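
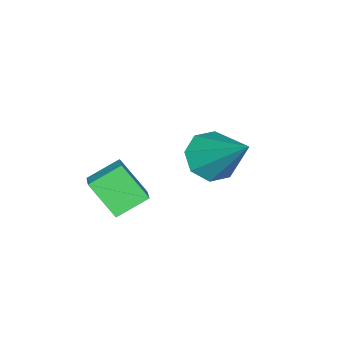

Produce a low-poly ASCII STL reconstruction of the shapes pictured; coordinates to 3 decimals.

solid 
facet normal -0.279 -0.672 -0.686
outer loop
vertex 1.412 1.68 -0.058
vertex 0.829 1.404 0.449
vertex 0.867 1.982 -0.132
endloop
endfacet
facet normal 0.479 0.754 -0.450
outer loop
vertex 1.412 1.68 -0.058
vertex 0.867 1.982 -0.132
vertex 1.431 2.856 1.931
endloop
endfacet
facet normal -0.278 -0.672 -0.687
outer loop
vertex 0.867 1.982 -0.132
vertex 0.829 1.404 0.449
vertex 0.299 1.945 0.134
endloop
endfacet
facet normal -0.215 0.919 -0.331
outer loop
vertex 0.867 1.982 -0.132
vertex 0.299 1.945 0.134
vertex 1.431 2.856 1.931
endloop
endfacet
facet normal -0.279 -0.673 -0.685
outer loop
vertex 0.299 1.945 0.134
vertex 0.829 1.404 0.449
vertex 0.042 1.592 0.585
endloop
endfacet
facet normal -0.727 0.677 0.115
outer loop
vertex 0.299 1.945 0.134
vertex 0.042 1.592 0.585
vertex 1.431 2.856 1.931
endloop
endfacet
facet normal -0.279 -0.672 -0.686
outer loop
vertex 0.042 1.592 0.585
vertex 0.829 1.404 0.449
vertex 0.246 1.129 0.955
endloop
endfacet
facet normal -0.760 0.167 0.628
outer loop
vertex 0.042 1.592 0.585
vertex 0.246 1.129 0.955
vertex 1.431 2.856 1.931
endloop
endfacet
facet normal -0.278 -0.673 -0.686
outer loop
vertex 0.246 1.129 0.955
vertex 0.829 1.404 0.449
vertex 0.792 0.827 1.03
endloop
endfacet
facet normal -0.295 -0.309 0.904
outer loop
vertex 0.246 1.129 0.955
vertex 0.792 0.827 1.03
vertex 1.431 2.856 1.931
endloop
endfacet
facet normal -0.279 -0.672 -0.686
outer loop
vertex 0.792 0.827 1.03
vertex 0.829 1.404 0.449
vertex 1.359 0.863 0.764
endloop
endfacet
facet normal 0.398 -0.474 0.785
outer loop
vertex 0.792 0.827 1.03
vertex 1.359 0.863 0.764
vertex 1.431 2.856 1.931
endloop
endfacet
facet normal -0.278 -0.672 -0.686
outer loop
vertex 1.359 0.863 0.764
vertex 0.829 1.404 0.449
vertex 1.616 1.217 0.313
endloop
endfacet
facet normal 0.912 -0.231 0.338
outer loop
vertex 1.359 0.863 0.764
vertex 1.616 1.217 0.313
vertex 1.431 2.856 1.931
endloop
endfacet
facet normal -0.278 -0.672 -0.686
outer loop
vertex 1.616 1.217 0.313
vertex 0.829 1.404 0.449
vertex 1.412 1.68 -0.058
endloop
endfacet
facet normal 0.945 0.278 -0.173
outer loop
vertex 1.616 1.217 0.313
vertex 1.412 1.68 -0.058
vertex 1.431 2.856 1.931
endloop
endfacet
facet normal -0.704 -0.545 -0.456
outer loop
vertex 3.817 -0.576 0.829
vertex 3.085 -0.034 1.311
vertex 3.798 0.247 -0.125
endloop
endfacet
facet normal 0.710 -0.526 -0.468
outer loop
vertex 4.375 0.694 0.249
vertex 3.817 -0.576 0.829
vertex 3.798 0.247 -0.125
endloop
endfacet
facet normal -0.704 -0.545 -0.456
outer loop
vertex 3.798 0.247 -0.125
vertex 3.085 -0.034 1.311
vertex 3.066 0.789 0.357
endloop
endfacet
facet normal -0.015 0.653 -0.757
outer loop
vertex 3.066 0.789 0.357
vertex 4.375 0.694 0.249
vertex 3.798 0.247 -0.125
endloop
endfacet
facet normal 0.015 -0.653 0.757
outer loop
vertex 3.817 -0.576 0.829
vertex 3.662 0.413 1.685
vertex 3.085 -0.034 1.311
endloop
endfacet
facet normal 0.710 -0.526 -0.468
outer loop
vertex 4.394 -0.129 1.203
vertex 3.817 -0.576 0.829
vertex 4.375 0.694 0.249
endloop
endfacet
facet normal 0.015 -0.653 0.757
outer loop
vertex 4.394 -0.129 1.203
vertex 3.662 0.413 1.685
vertex 3.817 -0.576 0.829
endloop
endfacet
facet normal -0.710 0.526 0.468
outer loop
vertex 3.085 -0.034 1.311
vertex 3.662 0.413 1.685
vertex 3.066 0.789 0.357
endloop
endfacet
facet normal -0.015 0.653 -0.757
outer loop
vertex 3.643 1.236 0.731
vertex 4.375 0.694 0.249
vertex 3.066 0.789 0.357
endloop
endfacet
facet normal -0.710 0.526 0.468
outer loop
vertex 3.066 0.789 0.357
vertex 3.662 0.413 1.685
vertex 3.643 1.236 0.731
endloop
endfacet
facet normal 0.704 0.545 0.456
outer loop
vertex 3.643 1.236 0.731
vertex 4.394 -0.129 1.203
vertex 4.375 0.694 0.249
endloop
endfacet
facet normal 0.704 0.545 0.456
outer loop
vertex 3.662 0.413 1.685
vertex 4.394 -0.129 1.203
vertex 3.643 1.236 0.731
endloop
endfacet

endsolid


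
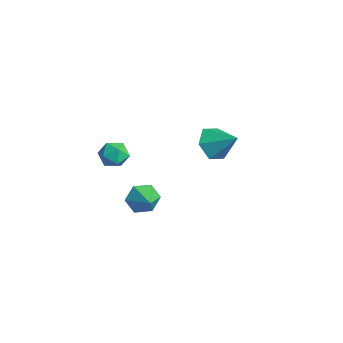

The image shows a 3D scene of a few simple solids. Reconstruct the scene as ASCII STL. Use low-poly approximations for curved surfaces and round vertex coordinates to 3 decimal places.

solid 
facet normal -0.651 0.303 0.696
outer loop
vertex -3.984 -1.293 1.075
vertex -4.589 -1.679 0.677
vertex -4.158 -2.074 1.252
endloop
endfacet
facet normal 0.001 0.221 0.975
outer loop
vertex -3.984 -1.293 1.075
vertex -4.158 -2.074 1.252
vertex -3.377 -1.831 1.196
endloop
endfacet
facet normal 0.449 0.646 0.617
outer loop
vertex -3.984 -1.293 1.075
vertex -3.377 -1.831 1.196
vertex -3.325 -1.285 0.587
endloop
endfacet
facet normal 0.074 0.990 0.117
outer loop
vertex -3.984 -1.293 1.075
vertex -3.325 -1.285 0.587
vertex -4.074 -1.191 0.266
endloop
endfacet
facet normal -0.606 0.778 0.166
outer loop
vertex -3.984 -1.293 1.075
vertex -4.074 -1.191 0.266
vertex -4.589 -1.679 0.677
endloop
endfacet
facet normal 0.203 -0.454 0.868
outer loop
vertex -3.377 -1.831 1.196
vertex -4.158 -2.074 1.252
vertex -3.606 -2.549 0.874
endloop
endfacet
facet normal -0.850 -0.323 0.416
outer loop
vertex -4.158 -2.074 1.252
vertex -4.589 -1.679 0.677
vertex -4.355 -2.455 0.553
endloop
endfacet
facet normal -0.777 0.447 -0.443
outer loop
vertex -4.589 -1.679 0.677
vertex -4.074 -1.191 0.266
vertex -4.303 -1.909 -0.056
endloop
endfacet
facet normal 0.323 0.790 -0.521
outer loop
vertex -4.074 -1.191 0.266
vertex -3.325 -1.285 0.587
vertex -3.522 -1.666 -0.112
endloop
endfacet
facet normal 0.928 0.234 0.289
outer loop
vertex -3.325 -1.285 0.587
vertex -3.377 -1.831 1.196
vertex -3.091 -2.061 0.463
endloop
endfacet
facet normal -0.074 -0.990 -0.117
outer loop
vertex -3.696 -2.447 0.065
vertex -3.606 -2.549 0.874
vertex -4.355 -2.455 0.553
endloop
endfacet
facet normal -0.449 -0.646 -0.617
outer loop
vertex -3.696 -2.447 0.065
vertex -4.355 -2.455 0.553
vertex -4.303 -1.909 -0.056
endloop
endfacet
facet normal -0.001 -0.221 -0.975
outer loop
vertex -3.696 -2.447 0.065
vertex -4.303 -1.909 -0.056
vertex -3.522 -1.666 -0.112
endloop
endfacet
facet normal 0.651 -0.303 -0.696
outer loop
vertex -3.696 -2.447 0.065
vertex -3.522 -1.666 -0.112
vertex -3.091 -2.061 0.463
endloop
endfacet
facet normal 0.606 -0.778 -0.166
outer loop
vertex -3.696 -2.447 0.065
vertex -3.091 -2.061 0.463
vertex -3.606 -2.549 0.874
endloop
endfacet
facet normal -0.323 -0.790 0.521
outer loop
vertex -4.355 -2.455 0.553
vertex -3.606 -2.549 0.874
vertex -4.158 -2.074 1.252
endloop
endfacet
facet normal -0.928 -0.234 -0.289
outer loop
vertex -4.303 -1.909 -0.056
vertex -4.355 -2.455 0.553
vertex -4.589 -1.679 0.677
endloop
endfacet
facet normal -0.203 0.454 -0.868
outer loop
vertex -3.522 -1.666 -0.112
vertex -4.303 -1.909 -0.056
vertex -4.074 -1.191 0.266
endloop
endfacet
facet normal 0.850 0.323 -0.416
outer loop
vertex -3.091 -2.061 0.463
vertex -3.522 -1.666 -0.112
vertex -3.325 -1.285 0.587
endloop
endfacet
facet normal 0.777 -0.447 0.443
outer loop
vertex -3.606 -2.549 0.874
vertex -3.091 -2.061 0.463
vertex -3.377 -1.831 1.196
endloop
endfacet
facet normal -0.715 -0.409 -0.568
outer loop
vertex -2.19 3.165 -0.489
vertex -2.698 2.875 0.359
vertex -2.887 3.795 -0.065
endloop
endfacet
facet normal 0.506 0.791 -0.344
outer loop
vertex -2.19 3.165 -0.489
vertex -2.887 3.795 -0.065
vertex -1.562 3.525 1.261
endloop
endfacet
facet normal -0.715 -0.409 -0.568
outer loop
vertex -2.887 3.795 -0.065
vertex -2.698 2.875 0.359
vertex -3.395 3.505 0.783
endloop
endfacet
facet normal -0.083 0.957 0.278
outer loop
vertex -2.887 3.795 -0.065
vertex -3.395 3.505 0.783
vertex -1.562 3.525 1.261
endloop
endfacet
facet normal -0.715 -0.409 -0.568
outer loop
vertex -3.395 3.505 0.783
vertex -2.698 2.875 0.359
vertex -3.206 2.585 1.207
endloop
endfacet
facet normal -0.239 0.366 0.900
outer loop
vertex -3.395 3.505 0.783
vertex -3.206 2.585 1.207
vertex -1.562 3.525 1.261
endloop
endfacet
facet normal -0.715 -0.408 -0.568
outer loop
vertex -3.206 2.585 1.207
vertex -2.698 2.875 0.359
vertex -2.51 1.956 0.783
endloop
endfacet
facet normal 0.194 -0.391 0.899
outer loop
vertex -3.206 2.585 1.207
vertex -2.51 1.956 0.783
vertex -1.562 3.525 1.261
endloop
endfacet
facet normal -0.715 -0.408 -0.568
outer loop
vertex -2.51 1.956 0.783
vertex -2.698 2.875 0.359
vertex -2.002 2.246 -0.065
endloop
endfacet
facet normal 0.782 -0.557 0.278
outer loop
vertex -2.51 1.956 0.783
vertex -2.002 2.246 -0.065
vertex -1.562 3.525 1.261
endloop
endfacet
facet normal -0.715 -0.408 -0.568
outer loop
vertex -2.002 2.246 -0.065
vertex -2.698 2.875 0.359
vertex -2.19 3.165 -0.489
endloop
endfacet
facet normal 0.938 0.033 -0.344
outer loop
vertex -2.002 2.246 -0.065
vertex -2.19 3.165 -0.489
vertex -1.562 3.525 1.261
endloop
endfacet
facet normal -0.901 0.144 -0.409
outer loop
vertex 1.787 -2.847 0.829
vertex 1.427 -3.127 1.523
vertex 1.595 -2.318 1.438
endloop
endfacet
facet normal 0.786 0.567 -0.245
outer loop
vertex 1.787 -2.847 0.829
vertex 1.595 -2.318 1.438
vertex 2.473 -3.293 1.997
endloop
endfacet
facet normal -0.901 0.144 -0.409
outer loop
vertex 1.595 -2.318 1.438
vertex 1.427 -3.127 1.523
vertex 1.235 -2.597 2.132
endloop
endfacet
facet normal 0.460 0.716 0.526
outer loop
vertex 1.595 -2.318 1.438
vertex 1.235 -2.597 2.132
vertex 2.473 -3.293 1.997
endloop
endfacet
facet normal -0.901 0.143 -0.409
outer loop
vertex 1.235 -2.597 2.132
vertex 1.427 -3.127 1.523
vertex 1.068 -3.406 2.217
endloop
endfacet
facet normal 0.149 0.073 0.986
outer loop
vertex 1.235 -2.597 2.132
vertex 1.068 -3.406 2.217
vertex 2.473 -3.293 1.997
endloop
endfacet
facet normal -0.901 0.144 -0.408
outer loop
vertex 1.068 -3.406 2.217
vertex 1.427 -3.127 1.523
vertex 1.26 -3.935 1.607
endloop
endfacet
facet normal 0.164 -0.719 0.675
outer loop
vertex 1.068 -3.406 2.217
vertex 1.26 -3.935 1.607
vertex 2.473 -3.293 1.997
endloop
endfacet
facet normal -0.901 0.144 -0.410
outer loop
vertex 1.26 -3.935 1.607
vertex 1.427 -3.127 1.523
vertex 1.62 -3.656 0.913
endloop
endfacet
facet normal 0.489 -0.867 -0.095
outer loop
vertex 1.26 -3.935 1.607
vertex 1.62 -3.656 0.913
vertex 2.473 -3.293 1.997
endloop
endfacet
facet normal -0.901 0.143 -0.409
outer loop
vertex 1.62 -3.656 0.913
vertex 1.427 -3.127 1.523
vertex 1.787 -2.847 0.829
endloop
endfacet
facet normal 0.801 -0.223 -0.556
outer loop
vertex 1.62 -3.656 0.913
vertex 1.787 -2.847 0.829
vertex 2.473 -3.293 1.997
endloop
endfacet

endsolid


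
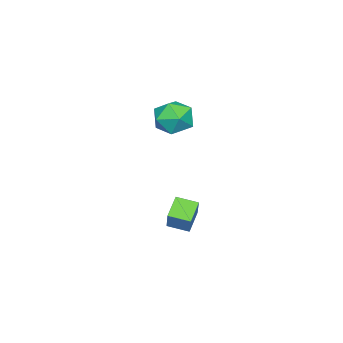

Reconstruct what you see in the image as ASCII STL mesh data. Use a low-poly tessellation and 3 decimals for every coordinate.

solid 
facet normal -0.813 -0.086 0.575
outer loop
vertex 1.694 -2.783 -0.163
vertex 1.45 -1.856 -0.369
vertex 0.931 -3.237 -1.31
endloop
endfacet
facet normal 0.248 -0.946 0.209
outer loop
vertex 1.81 -3.144 -1.931
vertex 1.694 -2.783 -0.163
vertex 0.931 -3.237 -1.31
endloop
endfacet
facet normal -0.814 -0.086 0.575
outer loop
vertex 0.931 -3.237 -1.31
vertex 1.45 -1.856 -0.369
vertex 0.688 -2.311 -1.515
endloop
endfacet
facet normal -0.526 -0.313 -0.791
outer loop
vertex 0.688 -2.311 -1.515
vertex 1.81 -3.144 -1.931
vertex 0.931 -3.237 -1.31
endloop
endfacet
facet normal 0.525 0.314 0.791
outer loop
vertex 1.694 -2.783 -0.163
vertex 2.329 -1.763 -0.99
vertex 1.45 -1.856 -0.369
endloop
endfacet
facet normal 0.250 -0.945 0.209
outer loop
vertex 2.572 -2.689 -0.785
vertex 1.694 -2.783 -0.163
vertex 1.81 -3.144 -1.931
endloop
endfacet
facet normal 0.526 0.313 0.790
outer loop
vertex 2.572 -2.689 -0.785
vertex 2.329 -1.763 -0.99
vertex 1.694 -2.783 -0.163
endloop
endfacet
facet normal -0.249 0.946 -0.210
outer loop
vertex 1.45 -1.856 -0.369
vertex 2.329 -1.763 -0.99
vertex 0.688 -2.311 -1.515
endloop
endfacet
facet normal -0.526 -0.314 -0.790
outer loop
vertex 1.566 -2.217 -2.137
vertex 1.81 -3.144 -1.931
vertex 0.688 -2.311 -1.515
endloop
endfacet
facet normal -0.249 0.946 -0.209
outer loop
vertex 0.688 -2.311 -1.515
vertex 2.329 -1.763 -0.99
vertex 1.566 -2.217 -2.137
endloop
endfacet
facet normal 0.813 0.086 -0.575
outer loop
vertex 1.566 -2.217 -2.137
vertex 2.572 -2.689 -0.785
vertex 1.81 -3.144 -1.931
endloop
endfacet
facet normal 0.813 0.086 -0.575
outer loop
vertex 2.329 -1.763 -0.99
vertex 2.572 -2.689 -0.785
vertex 1.566 -2.217 -2.137
endloop
endfacet
facet normal 0.120 0.953 0.279
outer loop
vertex 0.594 -2.577 3.452
vertex 0.307 -2.806 4.358
vertex 1.254 -2.855 4.119
endloop
endfacet
facet normal 0.575 0.781 -0.243
outer loop
vertex 0.594 -2.577 3.452
vertex 1.254 -2.855 4.119
vertex 1.316 -3.186 3.201
endloop
endfacet
facet normal 0.194 0.561 -0.805
outer loop
vertex 0.594 -2.577 3.452
vertex 1.316 -3.186 3.201
vertex 0.408 -3.343 2.873
endloop
endfacet
facet normal -0.498 0.597 -0.629
outer loop
vertex 0.594 -2.577 3.452
vertex 0.408 -3.343 2.873
vertex -0.215 -3.108 3.589
endloop
endfacet
facet normal -0.544 0.838 0.040
outer loop
vertex 0.594 -2.577 3.452
vertex -0.215 -3.108 3.589
vertex 0.307 -2.806 4.358
endloop
endfacet
facet normal 0.972 0.233 -0.018
outer loop
vertex 1.316 -3.186 3.201
vertex 1.254 -2.855 4.119
vertex 1.475 -3.792 3.951
endloop
endfacet
facet normal 0.235 0.511 0.827
outer loop
vertex 1.254 -2.855 4.119
vertex 0.307 -2.806 4.358
vertex 0.852 -3.557 4.667
endloop
endfacet
facet normal -0.837 0.325 0.440
outer loop
vertex 0.307 -2.806 4.358
vertex -0.215 -3.108 3.589
vertex -0.056 -3.714 4.339
endloop
endfacet
facet normal -0.763 -0.065 -0.643
outer loop
vertex -0.215 -3.108 3.589
vertex 0.408 -3.343 2.873
vertex 0.006 -4.045 3.421
endloop
endfacet
facet normal 0.356 -0.123 -0.926
outer loop
vertex 0.408 -3.343 2.873
vertex 1.316 -3.186 3.201
vertex 0.953 -4.094 3.182
endloop
endfacet
facet normal 0.498 -0.597 0.629
outer loop
vertex 0.666 -4.323 4.088
vertex 1.475 -3.792 3.951
vertex 0.852 -3.557 4.667
endloop
endfacet
facet normal -0.194 -0.561 0.805
outer loop
vertex 0.666 -4.323 4.088
vertex 0.852 -3.557 4.667
vertex -0.056 -3.714 4.339
endloop
endfacet
facet normal -0.575 -0.781 0.243
outer loop
vertex 0.666 -4.323 4.088
vertex -0.056 -3.714 4.339
vertex 0.006 -4.045 3.421
endloop
endfacet
facet normal -0.120 -0.953 -0.279
outer loop
vertex 0.666 -4.323 4.088
vertex 0.006 -4.045 3.421
vertex 0.953 -4.094 3.182
endloop
endfacet
facet normal 0.544 -0.838 -0.040
outer loop
vertex 0.666 -4.323 4.088
vertex 0.953 -4.094 3.182
vertex 1.475 -3.792 3.951
endloop
endfacet
facet normal 0.763 0.065 0.643
outer loop
vertex 0.852 -3.557 4.667
vertex 1.475 -3.792 3.951
vertex 1.254 -2.855 4.119
endloop
endfacet
facet normal -0.356 0.123 0.926
outer loop
vertex -0.056 -3.714 4.339
vertex 0.852 -3.557 4.667
vertex 0.307 -2.806 4.358
endloop
endfacet
facet normal -0.972 -0.233 0.018
outer loop
vertex 0.006 -4.045 3.421
vertex -0.056 -3.714 4.339
vertex -0.215 -3.108 3.589
endloop
endfacet
facet normal -0.235 -0.511 -0.827
outer loop
vertex 0.953 -4.094 3.182
vertex 0.006 -4.045 3.421
vertex 0.408 -3.343 2.873
endloop
endfacet
facet normal 0.837 -0.325 -0.440
outer loop
vertex 1.475 -3.792 3.951
vertex 0.953 -4.094 3.182
vertex 1.316 -3.186 3.201
endloop
endfacet

endsolid


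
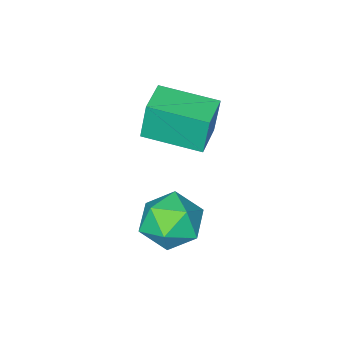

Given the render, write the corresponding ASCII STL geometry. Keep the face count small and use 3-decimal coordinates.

solid 
facet normal -0.587 0.800 -0.123
outer loop
vertex 0.522 -1.933 3.843
vertex 1.502 -1.207 3.884
vertex 0.666 -2.046 2.415
endloop
endfacet
facet normal -0.803 -0.595 -0.034
outer loop
vertex 1.818 -3.613 2.656
vertex 0.522 -1.933 3.843
vertex 0.666 -2.046 2.415
endloop
endfacet
facet normal -0.587 0.800 -0.123
outer loop
vertex 0.666 -2.046 2.415
vertex 1.502 -1.207 3.884
vertex 1.646 -1.32 2.456
endloop
endfacet
facet normal 0.100 -0.079 -0.992
outer loop
vertex 1.646 -1.32 2.456
vertex 1.818 -3.613 2.656
vertex 0.666 -2.046 2.415
endloop
endfacet
facet normal -0.100 0.079 0.992
outer loop
vertex 0.522 -1.933 3.843
vertex 2.654 -2.774 4.125
vertex 1.502 -1.207 3.884
endloop
endfacet
facet normal -0.803 -0.595 -0.034
outer loop
vertex 1.674 -3.5 4.084
vertex 0.522 -1.933 3.843
vertex 1.818 -3.613 2.656
endloop
endfacet
facet normal -0.100 0.079 0.992
outer loop
vertex 1.674 -3.5 4.084
vertex 2.654 -2.774 4.125
vertex 0.522 -1.933 3.843
endloop
endfacet
facet normal 0.803 0.595 0.034
outer loop
vertex 1.502 -1.207 3.884
vertex 2.654 -2.774 4.125
vertex 1.646 -1.32 2.456
endloop
endfacet
facet normal 0.100 -0.079 -0.992
outer loop
vertex 2.798 -2.887 2.697
vertex 1.818 -3.613 2.656
vertex 1.646 -1.32 2.456
endloop
endfacet
facet normal 0.803 0.595 0.034
outer loop
vertex 1.646 -1.32 2.456
vertex 2.654 -2.774 4.125
vertex 2.798 -2.887 2.697
endloop
endfacet
facet normal 0.587 -0.800 0.123
outer loop
vertex 2.798 -2.887 2.697
vertex 1.674 -3.5 4.084
vertex 1.818 -3.613 2.656
endloop
endfacet
facet normal 0.587 -0.800 0.123
outer loop
vertex 2.654 -2.774 4.125
vertex 1.674 -3.5 4.084
vertex 2.798 -2.887 2.697
endloop
endfacet
facet normal -0.527 0.772 0.355
outer loop
vertex 2.74 -0.162 -0.2
vertex 1.969 -0.852 0.155
vertex 2.804 -0.582 0.807
endloop
endfacet
facet normal 0.173 0.913 0.370
outer loop
vertex 2.74 -0.162 -0.2
vertex 2.804 -0.582 0.807
vertex 3.703 -0.502 0.19
endloop
endfacet
facet normal 0.422 0.857 -0.296
outer loop
vertex 2.74 -0.162 -0.2
vertex 3.703 -0.502 0.19
vertex 3.424 -0.722 -0.844
endloop
endfacet
facet normal -0.122 0.681 -0.722
outer loop
vertex 2.74 -0.162 -0.2
vertex 3.424 -0.722 -0.844
vertex 2.352 -0.938 -0.866
endloop
endfacet
facet normal -0.709 0.628 -0.319
outer loop
vertex 2.74 -0.162 -0.2
vertex 2.352 -0.938 -0.866
vertex 1.969 -0.852 0.155
endloop
endfacet
facet normal 0.490 0.413 0.768
outer loop
vertex 3.703 -0.502 0.19
vertex 2.804 -0.582 0.807
vertex 3.528 -1.402 0.786
endloop
endfacet
facet normal -0.641 0.184 0.745
outer loop
vertex 2.804 -0.582 0.807
vertex 1.969 -0.852 0.155
vertex 2.456 -1.618 0.764
endloop
endfacet
facet normal -0.937 -0.048 -0.347
outer loop
vertex 1.969 -0.852 0.155
vertex 2.352 -0.938 -0.866
vertex 2.177 -1.838 -0.27
endloop
endfacet
facet normal 0.013 0.037 -0.999
outer loop
vertex 2.352 -0.938 -0.866
vertex 3.424 -0.722 -0.844
vertex 3.076 -1.758 -0.887
endloop
endfacet
facet normal 0.894 0.322 -0.310
outer loop
vertex 3.424 -0.722 -0.844
vertex 3.703 -0.502 0.19
vertex 3.911 -1.488 -0.235
endloop
endfacet
facet normal 0.122 -0.681 0.722
outer loop
vertex 3.14 -2.178 0.12
vertex 3.528 -1.402 0.786
vertex 2.456 -1.618 0.764
endloop
endfacet
facet normal -0.422 -0.857 0.296
outer loop
vertex 3.14 -2.178 0.12
vertex 2.456 -1.618 0.764
vertex 2.177 -1.838 -0.27
endloop
endfacet
facet normal -0.173 -0.913 -0.370
outer loop
vertex 3.14 -2.178 0.12
vertex 2.177 -1.838 -0.27
vertex 3.076 -1.758 -0.887
endloop
endfacet
facet normal 0.527 -0.772 -0.355
outer loop
vertex 3.14 -2.178 0.12
vertex 3.076 -1.758 -0.887
vertex 3.911 -1.488 -0.235
endloop
endfacet
facet normal 0.709 -0.628 0.319
outer loop
vertex 3.14 -2.178 0.12
vertex 3.911 -1.488 -0.235
vertex 3.528 -1.402 0.786
endloop
endfacet
facet normal -0.013 -0.037 0.999
outer loop
vertex 2.456 -1.618 0.764
vertex 3.528 -1.402 0.786
vertex 2.804 -0.582 0.807
endloop
endfacet
facet normal -0.894 -0.322 0.310
outer loop
vertex 2.177 -1.838 -0.27
vertex 2.456 -1.618 0.764
vertex 1.969 -0.852 0.155
endloop
endfacet
facet normal -0.490 -0.413 -0.768
outer loop
vertex 3.076 -1.758 -0.887
vertex 2.177 -1.838 -0.27
vertex 2.352 -0.938 -0.866
endloop
endfacet
facet normal 0.641 -0.184 -0.745
outer loop
vertex 3.911 -1.488 -0.235
vertex 3.076 -1.758 -0.887
vertex 3.424 -0.722 -0.844
endloop
endfacet
facet normal 0.937 0.048 0.347
outer loop
vertex 3.528 -1.402 0.786
vertex 3.911 -1.488 -0.235
vertex 3.703 -0.502 0.19
endloop
endfacet

endsolid


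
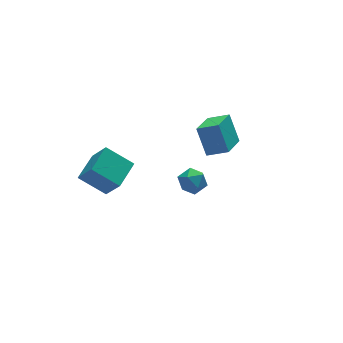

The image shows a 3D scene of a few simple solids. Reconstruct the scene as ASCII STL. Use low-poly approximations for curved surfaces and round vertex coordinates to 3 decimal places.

solid 
facet normal -0.233 0.913 0.334
outer loop
vertex -0.604 -2.072 3.666
vertex -1.283 -2.38 4.034
vertex -0.564 -2.348 4.449
endloop
endfacet
facet normal 0.473 0.838 0.271
outer loop
vertex -0.604 -2.072 3.666
vertex -0.564 -2.348 4.449
vertex 0.049 -2.521 3.915
endloop
endfacet
facet normal 0.618 0.672 -0.408
outer loop
vertex -0.604 -2.072 3.666
vertex 0.049 -2.521 3.915
vertex -0.292 -2.66 3.17
endloop
endfacet
facet normal -0.001 0.645 -0.765
outer loop
vertex -0.604 -2.072 3.666
vertex -0.292 -2.66 3.17
vertex -1.114 -2.573 3.244
endloop
endfacet
facet normal -0.526 0.793 -0.306
outer loop
vertex -0.604 -2.072 3.666
vertex -1.114 -2.573 3.244
vertex -1.283 -2.38 4.034
endloop
endfacet
facet normal 0.674 0.288 0.680
outer loop
vertex 0.049 -2.521 3.915
vertex -0.564 -2.348 4.449
vertex -0.226 -3.107 4.436
endloop
endfacet
facet normal -0.470 0.409 0.782
outer loop
vertex -0.564 -2.348 4.449
vertex -1.283 -2.38 4.034
vertex -1.048 -3.02 4.51
endloop
endfacet
facet normal -0.943 0.216 -0.254
outer loop
vertex -1.283 -2.38 4.034
vertex -1.114 -2.573 3.244
vertex -1.389 -3.159 3.765
endloop
endfacet
facet normal -0.092 -0.024 -0.995
outer loop
vertex -1.114 -2.573 3.244
vertex -0.292 -2.66 3.17
vertex -0.776 -3.332 3.231
endloop
endfacet
facet normal 0.908 0.021 -0.419
outer loop
vertex -0.292 -2.66 3.17
vertex 0.049 -2.521 3.915
vertex -0.057 -3.3 3.646
endloop
endfacet
facet normal 0.001 -0.645 0.765
outer loop
vertex -0.736 -3.608 4.014
vertex -0.226 -3.107 4.436
vertex -1.048 -3.02 4.51
endloop
endfacet
facet normal -0.618 -0.672 0.408
outer loop
vertex -0.736 -3.608 4.014
vertex -1.048 -3.02 4.51
vertex -1.389 -3.159 3.765
endloop
endfacet
facet normal -0.473 -0.838 -0.271
outer loop
vertex -0.736 -3.608 4.014
vertex -1.389 -3.159 3.765
vertex -0.776 -3.332 3.231
endloop
endfacet
facet normal 0.233 -0.913 -0.334
outer loop
vertex -0.736 -3.608 4.014
vertex -0.776 -3.332 3.231
vertex -0.057 -3.3 3.646
endloop
endfacet
facet normal 0.526 -0.793 0.306
outer loop
vertex -0.736 -3.608 4.014
vertex -0.057 -3.3 3.646
vertex -0.226 -3.107 4.436
endloop
endfacet
facet normal 0.092 0.024 0.995
outer loop
vertex -1.048 -3.02 4.51
vertex -0.226 -3.107 4.436
vertex -0.564 -2.348 4.449
endloop
endfacet
facet normal -0.908 -0.021 0.419
outer loop
vertex -1.389 -3.159 3.765
vertex -1.048 -3.02 4.51
vertex -1.283 -2.38 4.034
endloop
endfacet
facet normal -0.674 -0.288 -0.680
outer loop
vertex -0.776 -3.332 3.231
vertex -1.389 -3.159 3.765
vertex -1.114 -2.573 3.244
endloop
endfacet
facet normal 0.470 -0.409 -0.782
outer loop
vertex -0.057 -3.3 3.646
vertex -0.776 -3.332 3.231
vertex -0.292 -2.66 3.17
endloop
endfacet
facet normal 0.943 -0.216 0.254
outer loop
vertex -0.226 -3.107 4.436
vertex -0.057 -3.3 3.646
vertex 0.049 -2.521 3.915
endloop
endfacet
facet normal -0.750 -0.626 -0.214
outer loop
vertex -4.028 2.337 1.413
vertex -4.422 3.325 -0.101
vertex -2.875 1.292 0.432
endloop
endfacet
facet normal 0.213 -0.534 0.819
outer loop
vertex -1.578 2.375 0.801
vertex -4.028 2.337 1.413
vertex -2.875 1.292 0.432
endloop
endfacet
facet normal -0.750 -0.626 -0.213
outer loop
vertex -2.875 1.292 0.432
vertex -4.422 3.325 -0.101
vertex -3.269 2.279 -1.082
endloop
endfacet
facet normal 0.626 -0.568 -0.534
outer loop
vertex -3.269 2.279 -1.082
vertex -1.578 2.375 0.801
vertex -2.875 1.292 0.432
endloop
endfacet
facet normal -0.626 0.568 0.534
outer loop
vertex -4.028 2.337 1.413
vertex -3.125 4.408 0.268
vertex -4.422 3.325 -0.101
endloop
endfacet
facet normal 0.213 -0.533 0.819
outer loop
vertex -2.731 3.421 1.782
vertex -4.028 2.337 1.413
vertex -1.578 2.375 0.801
endloop
endfacet
facet normal -0.627 0.568 0.533
outer loop
vertex -2.731 3.421 1.782
vertex -3.125 4.408 0.268
vertex -4.028 2.337 1.413
endloop
endfacet
facet normal -0.213 0.533 -0.819
outer loop
vertex -4.422 3.325 -0.101
vertex -3.125 4.408 0.268
vertex -3.269 2.279 -1.082
endloop
endfacet
facet normal 0.627 -0.568 -0.534
outer loop
vertex -1.972 3.363 -0.713
vertex -1.578 2.375 0.801
vertex -3.269 2.279 -1.082
endloop
endfacet
facet normal -0.213 0.533 -0.819
outer loop
vertex -3.269 2.279 -1.082
vertex -3.125 4.408 0.268
vertex -1.972 3.363 -0.713
endloop
endfacet
facet normal 0.750 0.626 0.214
outer loop
vertex -1.972 3.363 -0.713
vertex -2.731 3.421 1.782
vertex -1.578 2.375 0.801
endloop
endfacet
facet normal 0.750 0.627 0.213
outer loop
vertex -3.125 4.408 0.268
vertex -2.731 3.421 1.782
vertex -1.972 3.363 -0.713
endloop
endfacet
facet normal -0.657 -0.654 0.376
outer loop
vertex 2.895 1.453 3.126
vertex 1.926 2.126 2.603
vertex 3.019 0.466 1.626
endloop
endfacet
facet normal 0.751 -0.522 0.405
outer loop
vertex 4.294 1.734 0.897
vertex 2.895 1.453 3.126
vertex 3.019 0.466 1.626
endloop
endfacet
facet normal -0.657 -0.654 0.375
outer loop
vertex 3.019 0.466 1.626
vertex 1.926 2.126 2.603
vertex 2.051 1.139 1.103
endloop
endfacet
facet normal 0.069 -0.548 -0.833
outer loop
vertex 2.051 1.139 1.103
vertex 4.294 1.734 0.897
vertex 3.019 0.466 1.626
endloop
endfacet
facet normal -0.069 0.548 0.833
outer loop
vertex 2.895 1.453 3.126
vertex 3.201 3.394 1.874
vertex 1.926 2.126 2.603
endloop
endfacet
facet normal 0.751 -0.521 0.406
outer loop
vertex 4.169 2.721 2.397
vertex 2.895 1.453 3.126
vertex 4.294 1.734 0.897
endloop
endfacet
facet normal -0.069 0.548 0.833
outer loop
vertex 4.169 2.721 2.397
vertex 3.201 3.394 1.874
vertex 2.895 1.453 3.126
endloop
endfacet
facet normal -0.751 0.522 -0.406
outer loop
vertex 1.926 2.126 2.603
vertex 3.201 3.394 1.874
vertex 2.051 1.139 1.103
endloop
endfacet
facet normal 0.069 -0.548 -0.833
outer loop
vertex 3.325 2.407 0.374
vertex 4.294 1.734 0.897
vertex 2.051 1.139 1.103
endloop
endfacet
facet normal -0.751 0.521 -0.405
outer loop
vertex 2.051 1.139 1.103
vertex 3.201 3.394 1.874
vertex 3.325 2.407 0.374
endloop
endfacet
facet normal 0.657 0.654 -0.376
outer loop
vertex 3.325 2.407 0.374
vertex 4.169 2.721 2.397
vertex 4.294 1.734 0.897
endloop
endfacet
facet normal 0.657 0.653 -0.376
outer loop
vertex 3.201 3.394 1.874
vertex 4.169 2.721 2.397
vertex 3.325 2.407 0.374
endloop
endfacet

endsolid


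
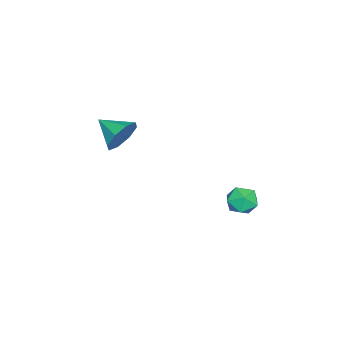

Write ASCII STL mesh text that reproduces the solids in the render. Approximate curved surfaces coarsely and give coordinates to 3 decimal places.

solid 
facet normal -0.870 0.404 0.281
outer loop
vertex -2.525 2.519 -3.947
vertex -2.692 1.863 -3.521
vertex -2.3 2.47 -3.181
endloop
endfacet
facet normal -0.379 0.910 0.170
outer loop
vertex -2.525 2.519 -3.947
vertex -2.3 2.47 -3.181
vertex -1.803 2.779 -3.726
endloop
endfacet
facet normal -0.151 0.850 -0.505
outer loop
vertex -2.525 2.519 -3.947
vertex -1.803 2.779 -3.726
vertex -1.888 2.362 -4.402
endloop
endfacet
facet normal -0.502 0.307 -0.809
outer loop
vertex -2.525 2.519 -3.947
vertex -1.888 2.362 -4.402
vertex -2.437 1.796 -4.276
endloop
endfacet
facet normal -0.946 0.032 -0.322
outer loop
vertex -2.525 2.519 -3.947
vertex -2.437 1.796 -4.276
vertex -2.692 1.863 -3.521
endloop
endfacet
facet normal 0.174 0.780 0.601
outer loop
vertex -1.803 2.779 -3.726
vertex -2.3 2.47 -3.181
vertex -1.523 2.284 -3.164
endloop
endfacet
facet normal -0.620 -0.039 0.784
outer loop
vertex -2.3 2.47 -3.181
vertex -2.692 1.863 -3.521
vertex -2.072 1.718 -3.038
endloop
endfacet
facet normal -0.743 -0.641 -0.194
outer loop
vertex -2.692 1.863 -3.521
vertex -2.437 1.796 -4.276
vertex -2.157 1.301 -3.714
endloop
endfacet
facet normal -0.025 -0.194 -0.981
outer loop
vertex -2.437 1.796 -4.276
vertex -1.888 2.362 -4.402
vertex -1.66 1.61 -4.259
endloop
endfacet
facet normal 0.541 0.683 -0.490
outer loop
vertex -1.888 2.362 -4.402
vertex -1.803 2.779 -3.726
vertex -1.268 2.217 -3.919
endloop
endfacet
facet normal 0.502 -0.307 0.809
outer loop
vertex -1.435 1.561 -3.493
vertex -1.523 2.284 -3.164
vertex -2.072 1.718 -3.038
endloop
endfacet
facet normal 0.151 -0.850 0.505
outer loop
vertex -1.435 1.561 -3.493
vertex -2.072 1.718 -3.038
vertex -2.157 1.301 -3.714
endloop
endfacet
facet normal 0.379 -0.910 -0.170
outer loop
vertex -1.435 1.561 -3.493
vertex -2.157 1.301 -3.714
vertex -1.66 1.61 -4.259
endloop
endfacet
facet normal 0.870 -0.404 -0.281
outer loop
vertex -1.435 1.561 -3.493
vertex -1.66 1.61 -4.259
vertex -1.268 2.217 -3.919
endloop
endfacet
facet normal 0.946 -0.032 0.322
outer loop
vertex -1.435 1.561 -3.493
vertex -1.268 2.217 -3.919
vertex -1.523 2.284 -3.164
endloop
endfacet
facet normal 0.025 0.194 0.981
outer loop
vertex -2.072 1.718 -3.038
vertex -1.523 2.284 -3.164
vertex -2.3 2.47 -3.181
endloop
endfacet
facet normal -0.541 -0.683 0.490
outer loop
vertex -2.157 1.301 -3.714
vertex -2.072 1.718 -3.038
vertex -2.692 1.863 -3.521
endloop
endfacet
facet normal -0.174 -0.780 -0.601
outer loop
vertex -1.66 1.61 -4.259
vertex -2.157 1.301 -3.714
vertex -2.437 1.796 -4.276
endloop
endfacet
facet normal 0.620 0.039 -0.784
outer loop
vertex -1.268 2.217 -3.919
vertex -1.66 1.61 -4.259
vertex -1.888 2.362 -4.402
endloop
endfacet
facet normal 0.743 0.641 0.194
outer loop
vertex -1.523 2.284 -3.164
vertex -1.268 2.217 -3.919
vertex -1.803 2.779 -3.726
endloop
endfacet
facet normal 0.274 0.892 -0.360
outer loop
vertex -0.634 -3.416 -1.041
vertex -1.12 -3.0 -0.38
vertex -0.253 -3.299 -0.461
endloop
endfacet
facet normal 0.535 -0.824 -0.185
outer loop
vertex -0.634 -3.416 -1.041
vertex -0.253 -3.299 -0.461
vertex -1.5 -4.24 0.12
endloop
endfacet
facet normal 0.274 0.892 -0.359
outer loop
vertex -0.253 -3.299 -0.461
vertex -1.12 -3.0 -0.38
vertex -0.38 -3.007 0.167
endloop
endfacet
facet normal 0.663 -0.618 0.422
outer loop
vertex -0.253 -3.299 -0.461
vertex -0.38 -3.007 0.167
vertex -1.5 -4.24 0.12
endloop
endfacet
facet normal 0.275 0.892 -0.360
outer loop
vertex -0.38 -3.007 0.167
vertex -1.12 -3.0 -0.38
vertex -0.94 -2.71 0.475
endloop
endfacet
facet normal 0.319 -0.323 0.891
outer loop
vertex -0.38 -3.007 0.167
vertex -0.94 -2.71 0.475
vertex -1.5 -4.24 0.12
endloop
endfacet
facet normal 0.274 0.892 -0.360
outer loop
vertex -0.94 -2.71 0.475
vertex -1.12 -3.0 -0.38
vertex -1.605 -2.584 0.281
endloop
endfacet
facet normal -0.298 -0.111 0.948
outer loop
vertex -0.94 -2.71 0.475
vertex -1.605 -2.584 0.281
vertex -1.5 -4.24 0.12
endloop
endfacet
facet normal 0.274 0.892 -0.360
outer loop
vertex -1.605 -2.584 0.281
vertex -1.12 -3.0 -0.38
vertex -1.986 -2.701 -0.299
endloop
endfacet
facet normal -0.821 -0.107 0.561
outer loop
vertex -1.605 -2.584 0.281
vertex -1.986 -2.701 -0.299
vertex -1.5 -4.24 0.12
endloop
endfacet
facet normal 0.274 0.892 -0.361
outer loop
vertex -1.986 -2.701 -0.299
vertex -1.12 -3.0 -0.38
vertex -1.859 -2.994 -0.927
endloop
endfacet
facet normal -0.949 -0.312 -0.046
outer loop
vertex -1.986 -2.701 -0.299
vertex -1.859 -2.994 -0.927
vertex -1.5 -4.24 0.12
endloop
endfacet
facet normal 0.274 0.892 -0.360
outer loop
vertex -1.859 -2.994 -0.927
vertex -1.12 -3.0 -0.38
vertex -1.299 -3.29 -1.235
endloop
endfacet
facet normal -0.605 -0.607 -0.515
outer loop
vertex -1.859 -2.994 -0.927
vertex -1.299 -3.29 -1.235
vertex -1.5 -4.24 0.12
endloop
endfacet
facet normal 0.274 0.892 -0.360
outer loop
vertex -1.299 -3.29 -1.235
vertex -1.12 -3.0 -0.38
vertex -0.634 -3.416 -1.041
endloop
endfacet
facet normal 0.012 -0.820 -0.573
outer loop
vertex -1.299 -3.29 -1.235
vertex -0.634 -3.416 -1.041
vertex -1.5 -4.24 0.12
endloop
endfacet

endsolid


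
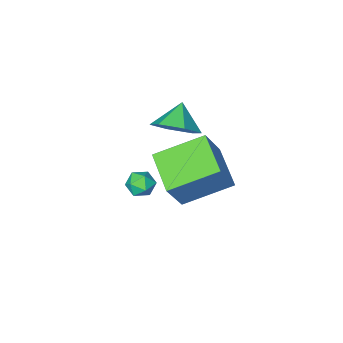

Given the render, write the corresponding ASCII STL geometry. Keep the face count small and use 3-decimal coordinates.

solid 
facet normal -0.307 0.764 0.568
outer loop
vertex -2.962 -2.205 -1.237
vertex -3.588 -2.451 -1.245
vertex -3.158 -2.638 -0.761
endloop
endfacet
facet normal 0.375 0.604 0.704
outer loop
vertex -2.962 -2.205 -1.237
vertex -3.158 -2.638 -0.761
vertex -2.547 -2.696 -1.037
endloop
endfacet
facet normal 0.741 0.665 0.095
outer loop
vertex -2.962 -2.205 -1.237
vertex -2.547 -2.696 -1.037
vertex -2.599 -2.545 -1.691
endloop
endfacet
facet normal 0.286 0.863 -0.418
outer loop
vertex -2.962 -2.205 -1.237
vertex -2.599 -2.545 -1.691
vertex -3.242 -2.394 -1.819
endloop
endfacet
facet normal -0.361 0.924 -0.126
outer loop
vertex -2.962 -2.205 -1.237
vertex -3.242 -2.394 -1.819
vertex -3.588 -2.451 -1.245
endloop
endfacet
facet normal 0.404 -0.080 0.911
outer loop
vertex -2.547 -2.696 -1.037
vertex -3.158 -2.638 -0.761
vertex -2.918 -3.246 -0.921
endloop
endfacet
facet normal -0.699 0.181 0.691
outer loop
vertex -3.158 -2.638 -0.761
vertex -3.588 -2.451 -1.245
vertex -3.561 -3.095 -1.049
endloop
endfacet
facet normal -0.788 0.440 -0.431
outer loop
vertex -3.588 -2.451 -1.245
vertex -3.242 -2.394 -1.819
vertex -3.613 -2.944 -1.703
endloop
endfacet
facet normal 0.260 0.340 -0.904
outer loop
vertex -3.242 -2.394 -1.819
vertex -2.599 -2.545 -1.691
vertex -3.002 -3.002 -1.979
endloop
endfacet
facet normal 0.997 0.019 -0.075
outer loop
vertex -2.599 -2.545 -1.691
vertex -2.547 -2.696 -1.037
vertex -2.572 -3.189 -1.495
endloop
endfacet
facet normal -0.286 -0.863 0.418
outer loop
vertex -3.198 -3.435 -1.503
vertex -2.918 -3.246 -0.921
vertex -3.561 -3.095 -1.049
endloop
endfacet
facet normal -0.741 -0.665 -0.095
outer loop
vertex -3.198 -3.435 -1.503
vertex -3.561 -3.095 -1.049
vertex -3.613 -2.944 -1.703
endloop
endfacet
facet normal -0.375 -0.604 -0.704
outer loop
vertex -3.198 -3.435 -1.503
vertex -3.613 -2.944 -1.703
vertex -3.002 -3.002 -1.979
endloop
endfacet
facet normal 0.307 -0.764 -0.568
outer loop
vertex -3.198 -3.435 -1.503
vertex -3.002 -3.002 -1.979
vertex -2.572 -3.189 -1.495
endloop
endfacet
facet normal 0.361 -0.924 0.126
outer loop
vertex -3.198 -3.435 -1.503
vertex -2.572 -3.189 -1.495
vertex -2.918 -3.246 -0.921
endloop
endfacet
facet normal -0.260 -0.340 0.904
outer loop
vertex -3.561 -3.095 -1.049
vertex -2.918 -3.246 -0.921
vertex -3.158 -2.638 -0.761
endloop
endfacet
facet normal -0.997 -0.019 0.075
outer loop
vertex -3.613 -2.944 -1.703
vertex -3.561 -3.095 -1.049
vertex -3.588 -2.451 -1.245
endloop
endfacet
facet normal -0.404 0.080 -0.911
outer loop
vertex -3.002 -3.002 -1.979
vertex -3.613 -2.944 -1.703
vertex -3.242 -2.394 -1.819
endloop
endfacet
facet normal 0.699 -0.181 -0.691
outer loop
vertex -2.572 -3.189 -1.495
vertex -3.002 -3.002 -1.979
vertex -2.599 -2.545 -1.691
endloop
endfacet
facet normal 0.788 -0.440 0.431
outer loop
vertex -2.918 -3.246 -0.921
vertex -2.572 -3.189 -1.495
vertex -2.547 -2.696 -1.037
endloop
endfacet
facet normal -0.480 -0.194 -0.855
outer loop
vertex -5.033 -0.11 2.06
vertex -4.656 1.619 1.456
vertex -3.164 -0.827 1.173
endloop
endfacet
facet normal -0.201 -0.925 0.323
outer loop
vertex -2.304 -0.479 2.704
vertex -5.033 -0.11 2.06
vertex -3.164 -0.827 1.173
endloop
endfacet
facet normal -0.480 -0.194 -0.855
outer loop
vertex -3.164 -0.827 1.173
vertex -4.656 1.619 1.456
vertex -2.787 0.902 0.569
endloop
endfacet
facet normal 0.854 -0.328 -0.405
outer loop
vertex -2.787 0.902 0.569
vertex -2.304 -0.479 2.704
vertex -3.164 -0.827 1.173
endloop
endfacet
facet normal -0.854 0.328 0.405
outer loop
vertex -5.033 -0.11 2.06
vertex -3.796 1.967 2.987
vertex -4.656 1.619 1.456
endloop
endfacet
facet normal -0.201 -0.925 0.323
outer loop
vertex -4.173 0.238 3.591
vertex -5.033 -0.11 2.06
vertex -2.304 -0.479 2.704
endloop
endfacet
facet normal -0.854 0.328 0.405
outer loop
vertex -4.173 0.238 3.591
vertex -3.796 1.967 2.987
vertex -5.033 -0.11 2.06
endloop
endfacet
facet normal 0.201 0.925 -0.323
outer loop
vertex -4.656 1.619 1.456
vertex -3.796 1.967 2.987
vertex -2.787 0.902 0.569
endloop
endfacet
facet normal 0.854 -0.328 -0.405
outer loop
vertex -1.927 1.25 2.1
vertex -2.304 -0.479 2.704
vertex -2.787 0.902 0.569
endloop
endfacet
facet normal 0.201 0.925 -0.323
outer loop
vertex -2.787 0.902 0.569
vertex -3.796 1.967 2.987
vertex -1.927 1.25 2.1
endloop
endfacet
facet normal 0.480 0.194 0.855
outer loop
vertex -1.927 1.25 2.1
vertex -4.173 0.238 3.591
vertex -2.304 -0.479 2.704
endloop
endfacet
facet normal 0.480 0.194 0.855
outer loop
vertex -3.796 1.967 2.987
vertex -4.173 0.238 3.591
vertex -1.927 1.25 2.1
endloop
endfacet
facet normal 0.533 0.509 -0.676
outer loop
vertex -2.735 -1.429 3.579
vertex -3.442 -0.707 3.565
vertex -2.673 -0.648 4.216
endloop
endfacet
facet normal 0.378 -0.603 0.702
outer loop
vertex -2.735 -1.429 3.579
vertex -2.673 -0.648 4.216
vertex -4.098 -1.333 4.395
endloop
endfacet
facet normal 0.533 0.508 -0.676
outer loop
vertex -2.673 -0.648 4.216
vertex -3.442 -0.707 3.565
vertex -3.379 0.074 4.202
endloop
endfacet
facet normal 0.078 0.096 0.992
outer loop
vertex -2.673 -0.648 4.216
vertex -3.379 0.074 4.202
vertex -4.098 -1.333 4.395
endloop
endfacet
facet normal 0.534 0.508 -0.676
outer loop
vertex -3.379 0.074 4.202
vertex -3.442 -0.707 3.565
vertex -4.148 0.015 3.55
endloop
endfacet
facet normal -0.609 0.405 0.682
outer loop
vertex -3.379 0.074 4.202
vertex -4.148 0.015 3.55
vertex -4.098 -1.333 4.395
endloop
endfacet
facet normal 0.534 0.508 -0.676
outer loop
vertex -4.148 0.015 3.55
vertex -3.442 -0.707 3.565
vertex -4.211 -0.766 2.913
endloop
endfacet
facet normal -0.997 0.014 0.081
outer loop
vertex -4.148 0.015 3.55
vertex -4.211 -0.766 2.913
vertex -4.098 -1.333 4.395
endloop
endfacet
facet normal 0.534 0.509 -0.676
outer loop
vertex -4.211 -0.766 2.913
vertex -3.442 -0.707 3.565
vertex -3.505 -1.488 2.927
endloop
endfacet
facet normal -0.697 -0.686 -0.209
outer loop
vertex -4.211 -0.766 2.913
vertex -3.505 -1.488 2.927
vertex -4.098 -1.333 4.395
endloop
endfacet
facet normal 0.533 0.509 -0.676
outer loop
vertex -3.505 -1.488 2.927
vertex -3.442 -0.707 3.565
vertex -2.735 -1.429 3.579
endloop
endfacet
facet normal -0.009 -0.995 0.101
outer loop
vertex -3.505 -1.488 2.927
vertex -2.735 -1.429 3.579
vertex -4.098 -1.333 4.395
endloop
endfacet

endsolid


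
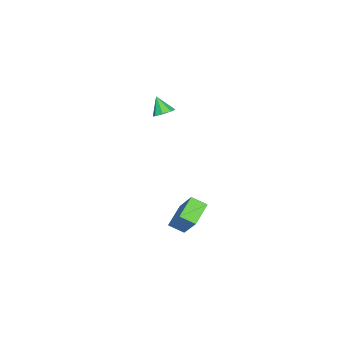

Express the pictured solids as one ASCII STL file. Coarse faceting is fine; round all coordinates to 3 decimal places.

solid 
facet normal 0.229 0.514 -0.827
outer loop
vertex -2.581 -2.348 -0.264
vertex -3.101 -2.533 -0.523
vertex -2.936 -2.056 -0.181
endloop
endfacet
facet normal 0.440 0.294 0.848
outer loop
vertex -2.581 -2.348 -0.264
vertex -2.936 -2.056 -0.181
vertex -3.359 -3.107 0.403
endloop
endfacet
facet normal 0.231 0.513 -0.827
outer loop
vertex -2.936 -2.056 -0.181
vertex -3.101 -2.533 -0.523
vertex -3.387 -2.043 -0.299
endloop
endfacet
facet normal -0.199 0.536 0.820
outer loop
vertex -2.936 -2.056 -0.181
vertex -3.387 -2.043 -0.299
vertex -3.359 -3.107 0.403
endloop
endfacet
facet normal 0.231 0.513 -0.827
outer loop
vertex -3.387 -2.043 -0.299
vertex -3.101 -2.533 -0.523
vertex -3.671 -2.317 -0.548
endloop
endfacet
facet normal -0.782 0.329 0.530
outer loop
vertex -3.387 -2.043 -0.299
vertex -3.671 -2.317 -0.548
vertex -3.359 -3.107 0.403
endloop
endfacet
facet normal 0.231 0.513 -0.827
outer loop
vertex -3.671 -2.317 -0.548
vertex -3.101 -2.533 -0.523
vertex -3.621 -2.718 -0.783
endloop
endfacet
facet normal -0.968 -0.206 0.146
outer loop
vertex -3.671 -2.317 -0.548
vertex -3.621 -2.718 -0.783
vertex -3.359 -3.107 0.403
endloop
endfacet
facet normal 0.231 0.512 -0.827
outer loop
vertex -3.621 -2.718 -0.783
vertex -3.101 -2.533 -0.523
vertex -3.267 -3.01 -0.865
endloop
endfacet
facet normal -0.647 -0.755 -0.105
outer loop
vertex -3.621 -2.718 -0.783
vertex -3.267 -3.01 -0.865
vertex -3.359 -3.107 0.403
endloop
endfacet
facet normal 0.231 0.513 -0.827
outer loop
vertex -3.267 -3.01 -0.865
vertex -3.101 -2.533 -0.523
vertex -2.815 -3.023 -0.747
endloop
endfacet
facet normal -0.009 -0.997 -0.077
outer loop
vertex -3.267 -3.01 -0.865
vertex -2.815 -3.023 -0.747
vertex -3.359 -3.107 0.403
endloop
endfacet
facet normal 0.230 0.512 -0.828
outer loop
vertex -2.815 -3.023 -0.747
vertex -3.101 -2.533 -0.523
vertex -2.531 -2.748 -0.498
endloop
endfacet
facet normal 0.576 -0.789 0.215
outer loop
vertex -2.815 -3.023 -0.747
vertex -2.531 -2.748 -0.498
vertex -3.359 -3.107 0.403
endloop
endfacet
facet normal 0.230 0.513 -0.827
outer loop
vertex -2.531 -2.748 -0.498
vertex -3.101 -2.533 -0.523
vertex -2.581 -2.348 -0.264
endloop
endfacet
facet normal 0.760 -0.254 0.597
outer loop
vertex -2.531 -2.748 -0.498
vertex -2.581 -2.348 -0.264
vertex -3.359 -3.107 0.403
endloop
endfacet
facet normal -0.888 0.031 0.458
outer loop
vertex 2.557 1.106 -2.892
vertex 3.337 2.078 -1.445
vertex 2.372 1.863 -3.301
endloop
endfacet
facet normal -0.408 -0.509 -0.758
outer loop
vertex 3.563 1.822 -3.915
vertex 2.557 1.106 -2.892
vertex 2.372 1.863 -3.301
endloop
endfacet
facet normal -0.888 0.031 0.458
outer loop
vertex 2.372 1.863 -3.301
vertex 3.337 2.078 -1.445
vertex 3.152 2.835 -1.854
endloop
endfacet
facet normal -0.210 0.860 -0.465
outer loop
vertex 3.152 2.835 -1.854
vertex 3.563 1.822 -3.915
vertex 2.372 1.863 -3.301
endloop
endfacet
facet normal 0.210 -0.860 0.465
outer loop
vertex 2.557 1.106 -2.892
vertex 4.528 2.037 -2.059
vertex 3.337 2.078 -1.445
endloop
endfacet
facet normal -0.408 -0.509 -0.758
outer loop
vertex 3.748 1.065 -3.506
vertex 2.557 1.106 -2.892
vertex 3.563 1.822 -3.915
endloop
endfacet
facet normal 0.210 -0.860 0.465
outer loop
vertex 3.748 1.065 -3.506
vertex 4.528 2.037 -2.059
vertex 2.557 1.106 -2.892
endloop
endfacet
facet normal 0.408 0.509 0.758
outer loop
vertex 3.337 2.078 -1.445
vertex 4.528 2.037 -2.059
vertex 3.152 2.835 -1.854
endloop
endfacet
facet normal -0.210 0.860 -0.465
outer loop
vertex 4.343 2.794 -2.468
vertex 3.563 1.822 -3.915
vertex 3.152 2.835 -1.854
endloop
endfacet
facet normal 0.408 0.509 0.758
outer loop
vertex 3.152 2.835 -1.854
vertex 4.528 2.037 -2.059
vertex 4.343 2.794 -2.468
endloop
endfacet
facet normal 0.888 -0.031 -0.458
outer loop
vertex 4.343 2.794 -2.468
vertex 3.748 1.065 -3.506
vertex 3.563 1.822 -3.915
endloop
endfacet
facet normal 0.888 -0.031 -0.458
outer loop
vertex 4.528 2.037 -2.059
vertex 3.748 1.065 -3.506
vertex 4.343 2.794 -2.468
endloop
endfacet

endsolid


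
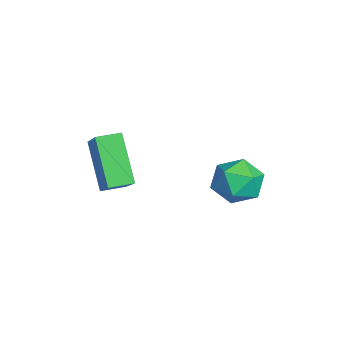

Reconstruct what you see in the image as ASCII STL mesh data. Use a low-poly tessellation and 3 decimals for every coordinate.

solid 
facet normal -0.620 -0.139 0.773
outer loop
vertex -1.257 -4.047 -0.97
vertex -1.378 -3.207 -0.916
vertex -2.762 -4.186 -2.202
endloop
endfacet
facet normal 0.143 -0.988 -0.063
outer loop
vertex -1.542 -3.913 -3.724
vertex -1.257 -4.047 -0.97
vertex -2.762 -4.186 -2.202
endloop
endfacet
facet normal -0.620 -0.139 0.773
outer loop
vertex -2.762 -4.186 -2.202
vertex -1.378 -3.207 -0.916
vertex -2.883 -3.346 -2.148
endloop
endfacet
facet normal -0.772 -0.071 -0.632
outer loop
vertex -2.883 -3.346 -2.148
vertex -1.542 -3.913 -3.724
vertex -2.762 -4.186 -2.202
endloop
endfacet
facet normal 0.772 0.071 0.632
outer loop
vertex -1.257 -4.047 -0.97
vertex -0.158 -2.934 -2.438
vertex -1.378 -3.207 -0.916
endloop
endfacet
facet normal 0.143 -0.988 -0.063
outer loop
vertex -0.037 -3.774 -2.492
vertex -1.257 -4.047 -0.97
vertex -1.542 -3.913 -3.724
endloop
endfacet
facet normal 0.772 0.071 0.632
outer loop
vertex -0.037 -3.774 -2.492
vertex -0.158 -2.934 -2.438
vertex -1.257 -4.047 -0.97
endloop
endfacet
facet normal -0.143 0.988 0.063
outer loop
vertex -1.378 -3.207 -0.916
vertex -0.158 -2.934 -2.438
vertex -2.883 -3.346 -2.148
endloop
endfacet
facet normal -0.772 -0.071 -0.632
outer loop
vertex -1.663 -3.073 -3.67
vertex -1.542 -3.913 -3.724
vertex -2.883 -3.346 -2.148
endloop
endfacet
facet normal -0.143 0.988 0.063
outer loop
vertex -2.883 -3.346 -2.148
vertex -0.158 -2.934 -2.438
vertex -1.663 -3.073 -3.67
endloop
endfacet
facet normal 0.620 0.139 -0.773
outer loop
vertex -1.663 -3.073 -3.67
vertex -0.037 -3.774 -2.492
vertex -1.542 -3.913 -3.724
endloop
endfacet
facet normal 0.620 0.139 -0.773
outer loop
vertex -0.158 -2.934 -2.438
vertex -0.037 -3.774 -2.492
vertex -1.663 -3.073 -3.67
endloop
endfacet
facet normal -0.601 0.646 0.471
outer loop
vertex -0.587 0.445 -2.267
vertex -0.04 0.411 -1.522
vertex 0.117 1.039 -2.183
endloop
endfacet
facet normal -0.611 0.757 -0.233
outer loop
vertex -0.587 0.445 -2.267
vertex 0.117 1.039 -2.183
vertex -0.06 0.644 -3.001
endloop
endfacet
facet normal -0.822 0.152 -0.549
outer loop
vertex -0.587 0.445 -2.267
vertex -0.06 0.644 -3.001
vertex -0.326 -0.229 -2.845
endloop
endfacet
facet normal -0.943 -0.331 -0.039
outer loop
vertex -0.587 0.445 -2.267
vertex -0.326 -0.229 -2.845
vertex -0.314 -0.372 -1.931
endloop
endfacet
facet normal -0.806 -0.026 0.591
outer loop
vertex -0.587 0.445 -2.267
vertex -0.314 -0.372 -1.931
vertex -0.04 0.411 -1.522
endloop
endfacet
facet normal 0.058 0.894 -0.444
outer loop
vertex -0.06 0.644 -3.001
vertex 0.117 1.039 -2.183
vertex 0.814 0.732 -2.709
endloop
endfacet
facet normal 0.073 0.714 0.696
outer loop
vertex 0.117 1.039 -2.183
vertex -0.04 0.411 -1.522
vertex 0.826 0.589 -1.795
endloop
endfacet
facet normal -0.260 -0.374 0.890
outer loop
vertex -0.04 0.411 -1.522
vertex -0.314 -0.372 -1.931
vertex 0.56 -0.284 -1.639
endloop
endfacet
facet normal -0.480 -0.868 -0.129
outer loop
vertex -0.314 -0.372 -1.931
vertex -0.326 -0.229 -2.845
vertex 0.383 -0.679 -2.457
endloop
endfacet
facet normal -0.284 -0.084 -0.955
outer loop
vertex -0.326 -0.229 -2.845
vertex -0.06 0.644 -3.001
vertex 0.54 -0.051 -3.118
endloop
endfacet
facet normal 0.943 0.331 0.039
outer loop
vertex 1.087 -0.085 -2.373
vertex 0.814 0.732 -2.709
vertex 0.826 0.589 -1.795
endloop
endfacet
facet normal 0.822 -0.152 0.549
outer loop
vertex 1.087 -0.085 -2.373
vertex 0.826 0.589 -1.795
vertex 0.56 -0.284 -1.639
endloop
endfacet
facet normal 0.611 -0.757 0.233
outer loop
vertex 1.087 -0.085 -2.373
vertex 0.56 -0.284 -1.639
vertex 0.383 -0.679 -2.457
endloop
endfacet
facet normal 0.601 -0.646 -0.471
outer loop
vertex 1.087 -0.085 -2.373
vertex 0.383 -0.679 -2.457
vertex 0.54 -0.051 -3.118
endloop
endfacet
facet normal 0.806 0.026 -0.591
outer loop
vertex 1.087 -0.085 -2.373
vertex 0.54 -0.051 -3.118
vertex 0.814 0.732 -2.709
endloop
endfacet
facet normal 0.480 0.868 0.129
outer loop
vertex 0.826 0.589 -1.795
vertex 0.814 0.732 -2.709
vertex 0.117 1.039 -2.183
endloop
endfacet
facet normal 0.284 0.084 0.955
outer loop
vertex 0.56 -0.284 -1.639
vertex 0.826 0.589 -1.795
vertex -0.04 0.411 -1.522
endloop
endfacet
facet normal -0.058 -0.894 0.444
outer loop
vertex 0.383 -0.679 -2.457
vertex 0.56 -0.284 -1.639
vertex -0.314 -0.372 -1.931
endloop
endfacet
facet normal -0.073 -0.714 -0.696
outer loop
vertex 0.54 -0.051 -3.118
vertex 0.383 -0.679 -2.457
vertex -0.326 -0.229 -2.845
endloop
endfacet
facet normal 0.260 0.374 -0.890
outer loop
vertex 0.814 0.732 -2.709
vertex 0.54 -0.051 -3.118
vertex -0.06 0.644 -3.001
endloop
endfacet

endsolid


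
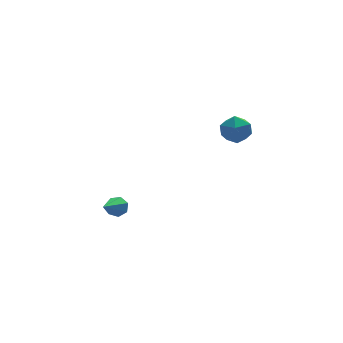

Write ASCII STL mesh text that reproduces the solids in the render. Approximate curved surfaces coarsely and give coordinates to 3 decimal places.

solid 
facet normal 0.184 0.720 0.669
outer loop
vertex 3.438 1.949 1.71
vertex 3.645 1.344 2.304
vertex 4.262 1.672 1.781
endloop
endfacet
facet normal 0.318 0.948 0.006
outer loop
vertex 3.438 1.949 1.71
vertex 4.262 1.672 1.781
vertex 3.91 1.795 0.992
endloop
endfacet
facet normal -0.281 0.884 -0.374
outer loop
vertex 3.438 1.949 1.71
vertex 3.91 1.795 0.992
vertex 3.075 1.544 1.027
endloop
endfacet
facet normal -0.786 0.616 0.053
outer loop
vertex 3.438 1.949 1.71
vertex 3.075 1.544 1.027
vertex 2.911 1.265 1.838
endloop
endfacet
facet normal -0.498 0.515 0.698
outer loop
vertex 3.438 1.949 1.71
vertex 2.911 1.265 1.838
vertex 3.645 1.344 2.304
endloop
endfacet
facet normal 0.809 0.517 -0.280
outer loop
vertex 3.91 1.795 0.992
vertex 4.262 1.672 1.781
vertex 4.409 1.095 1.142
endloop
endfacet
facet normal 0.593 0.147 0.792
outer loop
vertex 4.262 1.672 1.781
vertex 3.645 1.344 2.304
vertex 4.245 0.816 1.953
endloop
endfacet
facet normal -0.512 -0.186 0.838
outer loop
vertex 3.645 1.344 2.304
vertex 2.911 1.265 1.838
vertex 3.41 0.565 1.988
endloop
endfacet
facet normal -0.978 -0.022 -0.205
outer loop
vertex 2.911 1.265 1.838
vertex 3.075 1.544 1.027
vertex 3.058 0.688 1.199
endloop
endfacet
facet normal -0.162 0.412 -0.897
outer loop
vertex 3.075 1.544 1.027
vertex 3.91 1.795 0.992
vertex 3.675 1.016 0.676
endloop
endfacet
facet normal 0.786 -0.616 -0.053
outer loop
vertex 3.882 0.411 1.27
vertex 4.409 1.095 1.142
vertex 4.245 0.816 1.953
endloop
endfacet
facet normal 0.281 -0.884 0.374
outer loop
vertex 3.882 0.411 1.27
vertex 4.245 0.816 1.953
vertex 3.41 0.565 1.988
endloop
endfacet
facet normal -0.318 -0.948 -0.006
outer loop
vertex 3.882 0.411 1.27
vertex 3.41 0.565 1.988
vertex 3.058 0.688 1.199
endloop
endfacet
facet normal -0.184 -0.720 -0.669
outer loop
vertex 3.882 0.411 1.27
vertex 3.058 0.688 1.199
vertex 3.675 1.016 0.676
endloop
endfacet
facet normal 0.498 -0.515 -0.698
outer loop
vertex 3.882 0.411 1.27
vertex 3.675 1.016 0.676
vertex 4.409 1.095 1.142
endloop
endfacet
facet normal 0.978 0.022 0.205
outer loop
vertex 4.245 0.816 1.953
vertex 4.409 1.095 1.142
vertex 4.262 1.672 1.781
endloop
endfacet
facet normal 0.162 -0.412 0.897
outer loop
vertex 3.41 0.565 1.988
vertex 4.245 0.816 1.953
vertex 3.645 1.344 2.304
endloop
endfacet
facet normal -0.809 -0.517 0.280
outer loop
vertex 3.058 0.688 1.199
vertex 3.41 0.565 1.988
vertex 2.911 1.265 1.838
endloop
endfacet
facet normal -0.593 -0.147 -0.792
outer loop
vertex 3.675 1.016 0.676
vertex 3.058 0.688 1.199
vertex 3.075 1.544 1.027
endloop
endfacet
facet normal 0.512 0.186 -0.838
outer loop
vertex 4.409 1.095 1.142
vertex 3.675 1.016 0.676
vertex 3.91 1.795 0.992
endloop
endfacet
facet normal 0.556 0.656 -0.510
outer loop
vertex -2.055 0.441 -1.559
vertex -2.286 0.258 -2.047
vertex -2.465 0.676 -1.704
endloop
endfacet
facet normal -0.115 0.368 0.923
outer loop
vertex -2.055 0.441 -1.559
vertex -2.465 0.676 -1.704
vertex -3.214 -0.838 -1.193
endloop
endfacet
facet normal 0.555 0.657 -0.511
outer loop
vertex -2.465 0.676 -1.704
vertex -2.286 0.258 -2.047
vertex -2.741 0.596 -2.107
endloop
endfacet
facet normal -0.753 0.512 0.414
outer loop
vertex -2.465 0.676 -1.704
vertex -2.741 0.596 -2.107
vertex -3.214 -0.838 -1.193
endloop
endfacet
facet normal 0.555 0.656 -0.512
outer loop
vertex -2.741 0.596 -2.107
vertex -2.286 0.258 -2.047
vertex -2.674 0.261 -2.464
endloop
endfacet
facet normal -0.947 0.125 -0.295
outer loop
vertex -2.741 0.596 -2.107
vertex -2.674 0.261 -2.464
vertex -3.214 -0.838 -1.193
endloop
endfacet
facet normal 0.555 0.655 -0.512
outer loop
vertex -2.674 0.261 -2.464
vertex -2.286 0.258 -2.047
vertex -2.315 -0.077 -2.507
endloop
endfacet
facet normal -0.551 -0.501 -0.667
outer loop
vertex -2.674 0.261 -2.464
vertex -2.315 -0.077 -2.507
vertex -3.214 -0.838 -1.193
endloop
endfacet
facet normal 0.556 0.655 -0.512
outer loop
vertex -2.315 -0.077 -2.507
vertex -2.286 0.258 -2.047
vertex -1.934 -0.163 -2.203
endloop
endfacet
facet normal 0.137 -0.895 -0.425
outer loop
vertex -2.315 -0.077 -2.507
vertex -1.934 -0.163 -2.203
vertex -3.214 -0.838 -1.193
endloop
endfacet
facet normal 0.557 0.655 -0.511
outer loop
vertex -1.934 -0.163 -2.203
vertex -2.286 0.258 -2.047
vertex -1.818 0.068 -1.781
endloop
endfacet
facet normal 0.599 -0.760 0.251
outer loop
vertex -1.934 -0.163 -2.203
vertex -1.818 0.068 -1.781
vertex -3.214 -0.838 -1.193
endloop
endfacet
facet normal 0.556 0.657 -0.509
outer loop
vertex -1.818 0.068 -1.781
vertex -2.286 0.258 -2.047
vertex -2.055 0.441 -1.559
endloop
endfacet
facet normal 0.487 -0.197 0.851
outer loop
vertex -1.818 0.068 -1.781
vertex -2.055 0.441 -1.559
vertex -3.214 -0.838 -1.193
endloop
endfacet

endsolid


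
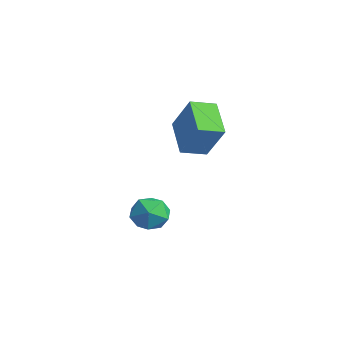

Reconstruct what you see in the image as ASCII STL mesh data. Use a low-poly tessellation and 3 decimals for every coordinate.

solid 
facet normal -0.151 0.811 0.565
outer loop
vertex -1.418 -2.97 -2.059
vertex -1.965 -3.377 -1.621
vertex -1.185 -3.384 -1.403
endloop
endfacet
facet normal 0.518 0.794 0.317
outer loop
vertex -1.418 -2.97 -2.059
vertex -1.185 -3.384 -1.403
vertex -0.737 -3.407 -2.076
endloop
endfacet
facet normal 0.489 0.777 -0.396
outer loop
vertex -1.418 -2.97 -2.059
vertex -0.737 -3.407 -2.076
vertex -1.239 -3.415 -2.711
endloop
endfacet
facet normal -0.198 0.783 -0.589
outer loop
vertex -1.418 -2.97 -2.059
vertex -1.239 -3.415 -2.711
vertex -1.998 -3.396 -2.43
endloop
endfacet
facet normal -0.594 0.804 0.005
outer loop
vertex -1.418 -2.97 -2.059
vertex -1.998 -3.396 -2.43
vertex -1.965 -3.377 -1.621
endloop
endfacet
facet normal 0.821 0.188 0.540
outer loop
vertex -0.737 -3.407 -2.076
vertex -1.185 -3.384 -1.403
vertex -0.862 -4.084 -1.65
endloop
endfacet
facet normal -0.261 0.214 0.941
outer loop
vertex -1.185 -3.384 -1.403
vertex -1.965 -3.377 -1.621
vertex -1.621 -4.065 -1.369
endloop
endfacet
facet normal -0.979 0.203 0.035
outer loop
vertex -1.965 -3.377 -1.621
vertex -1.998 -3.396 -2.43
vertex -2.123 -4.073 -2.004
endloop
endfacet
facet normal -0.338 0.170 -0.925
outer loop
vertex -1.998 -3.396 -2.43
vertex -1.239 -3.415 -2.711
vertex -1.675 -4.096 -2.677
endloop
endfacet
facet normal 0.773 0.162 -0.613
outer loop
vertex -1.239 -3.415 -2.711
vertex -0.737 -3.407 -2.076
vertex -0.895 -4.103 -2.459
endloop
endfacet
facet normal 0.198 -0.783 0.589
outer loop
vertex -1.442 -4.51 -2.021
vertex -0.862 -4.084 -1.65
vertex -1.621 -4.065 -1.369
endloop
endfacet
facet normal -0.489 -0.777 0.396
outer loop
vertex -1.442 -4.51 -2.021
vertex -1.621 -4.065 -1.369
vertex -2.123 -4.073 -2.004
endloop
endfacet
facet normal -0.518 -0.794 -0.317
outer loop
vertex -1.442 -4.51 -2.021
vertex -2.123 -4.073 -2.004
vertex -1.675 -4.096 -2.677
endloop
endfacet
facet normal 0.151 -0.811 -0.565
outer loop
vertex -1.442 -4.51 -2.021
vertex -1.675 -4.096 -2.677
vertex -0.895 -4.103 -2.459
endloop
endfacet
facet normal 0.594 -0.804 -0.005
outer loop
vertex -1.442 -4.51 -2.021
vertex -0.895 -4.103 -2.459
vertex -0.862 -4.084 -1.65
endloop
endfacet
facet normal 0.338 -0.170 0.925
outer loop
vertex -1.621 -4.065 -1.369
vertex -0.862 -4.084 -1.65
vertex -1.185 -3.384 -1.403
endloop
endfacet
facet normal -0.773 -0.162 0.613
outer loop
vertex -2.123 -4.073 -2.004
vertex -1.621 -4.065 -1.369
vertex -1.965 -3.377 -1.621
endloop
endfacet
facet normal -0.821 -0.188 -0.540
outer loop
vertex -1.675 -4.096 -2.677
vertex -2.123 -4.073 -2.004
vertex -1.998 -3.396 -2.43
endloop
endfacet
facet normal 0.261 -0.214 -0.941
outer loop
vertex -0.895 -4.103 -2.459
vertex -1.675 -4.096 -2.677
vertex -1.239 -3.415 -2.711
endloop
endfacet
facet normal 0.979 -0.203 -0.035
outer loop
vertex -0.862 -4.084 -1.65
vertex -0.895 -4.103 -2.459
vertex -0.737 -3.407 -2.076
endloop
endfacet
facet normal -0.526 -0.132 -0.840
outer loop
vertex -2.309 -2.395 1.57
vertex -2.151 -1.45 1.323
vertex -1.031 -2.801 0.833
endloop
endfacet
facet normal -0.159 -0.955 0.250
outer loop
vertex -0.189 -2.59 2.177
vertex -2.309 -2.395 1.57
vertex -1.031 -2.801 0.833
endloop
endfacet
facet normal -0.527 -0.132 -0.840
outer loop
vertex -1.031 -2.801 0.833
vertex -2.151 -1.45 1.323
vertex -0.874 -1.856 0.586
endloop
endfacet
facet normal 0.835 -0.265 -0.482
outer loop
vertex -0.874 -1.856 0.586
vertex -0.189 -2.59 2.177
vertex -1.031 -2.801 0.833
endloop
endfacet
facet normal -0.835 0.266 0.482
outer loop
vertex -2.309 -2.395 1.57
vertex -1.309 -1.239 2.667
vertex -2.151 -1.45 1.323
endloop
endfacet
facet normal -0.159 -0.955 0.250
outer loop
vertex -1.466 -2.184 2.914
vertex -2.309 -2.395 1.57
vertex -0.189 -2.59 2.177
endloop
endfacet
facet normal -0.835 0.265 0.482
outer loop
vertex -1.466 -2.184 2.914
vertex -1.309 -1.239 2.667
vertex -2.309 -2.395 1.57
endloop
endfacet
facet normal 0.159 0.955 -0.250
outer loop
vertex -2.151 -1.45 1.323
vertex -1.309 -1.239 2.667
vertex -0.874 -1.856 0.586
endloop
endfacet
facet normal 0.835 -0.266 -0.482
outer loop
vertex -0.031 -1.645 1.93
vertex -0.189 -2.59 2.177
vertex -0.874 -1.856 0.586
endloop
endfacet
facet normal 0.159 0.955 -0.250
outer loop
vertex -0.874 -1.856 0.586
vertex -1.309 -1.239 2.667
vertex -0.031 -1.645 1.93
endloop
endfacet
facet normal 0.527 0.131 0.840
outer loop
vertex -0.031 -1.645 1.93
vertex -1.466 -2.184 2.914
vertex -0.189 -2.59 2.177
endloop
endfacet
facet normal 0.526 0.132 0.840
outer loop
vertex -1.309 -1.239 2.667
vertex -1.466 -2.184 2.914
vertex -0.031 -1.645 1.93
endloop
endfacet

endsolid


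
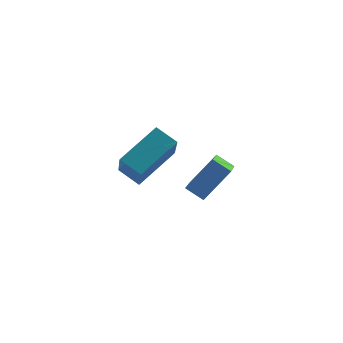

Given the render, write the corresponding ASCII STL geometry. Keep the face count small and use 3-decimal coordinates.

solid 
facet normal -0.697 0.557 0.451
outer loop
vertex -2.672 -0.353 2.435
vertex -1.188 0.732 3.387
vertex -2.631 0.979 0.852
endloop
endfacet
facet normal -0.717 -0.524 -0.460
outer loop
vertex -1.892 0.388 0.373
vertex -2.672 -0.353 2.435
vertex -2.631 0.979 0.852
endloop
endfacet
facet normal -0.697 0.558 0.451
outer loop
vertex -2.631 0.979 0.852
vertex -1.188 0.732 3.387
vertex -1.147 2.064 1.803
endloop
endfacet
facet normal 0.019 0.644 -0.765
outer loop
vertex -1.147 2.064 1.803
vertex -1.892 0.388 0.373
vertex -2.631 0.979 0.852
endloop
endfacet
facet normal -0.020 -0.644 0.765
outer loop
vertex -2.672 -0.353 2.435
vertex -0.449 0.141 2.908
vertex -1.188 0.732 3.387
endloop
endfacet
facet normal -0.717 -0.524 -0.460
outer loop
vertex -1.933 -0.944 1.957
vertex -2.672 -0.353 2.435
vertex -1.892 0.388 0.373
endloop
endfacet
facet normal -0.020 -0.644 0.765
outer loop
vertex -1.933 -0.944 1.957
vertex -0.449 0.141 2.908
vertex -2.672 -0.353 2.435
endloop
endfacet
facet normal 0.717 0.524 0.459
outer loop
vertex -1.188 0.732 3.387
vertex -0.449 0.141 2.908
vertex -1.147 2.064 1.803
endloop
endfacet
facet normal 0.020 0.644 -0.765
outer loop
vertex -0.408 1.473 1.325
vertex -1.892 0.388 0.373
vertex -1.147 2.064 1.803
endloop
endfacet
facet normal 0.717 0.524 0.460
outer loop
vertex -1.147 2.064 1.803
vertex -0.449 0.141 2.908
vertex -0.408 1.473 1.325
endloop
endfacet
facet normal 0.697 -0.558 -0.451
outer loop
vertex -0.408 1.473 1.325
vertex -1.933 -0.944 1.957
vertex -1.892 0.388 0.373
endloop
endfacet
facet normal 0.697 -0.558 -0.451
outer loop
vertex -0.449 0.141 2.908
vertex -1.933 -0.944 1.957
vertex -0.408 1.473 1.325
endloop
endfacet
facet normal -0.648 -0.282 -0.708
outer loop
vertex -0.585 -3.8 3.237
vertex -0.226 -2.079 2.223
vertex 0.03 -4.173 2.823
endloop
endfacet
facet normal -0.177 -0.848 0.500
outer loop
vertex 1.066 -3.721 3.957
vertex -0.585 -3.8 3.237
vertex 0.03 -4.173 2.823
endloop
endfacet
facet normal -0.647 -0.282 -0.709
outer loop
vertex 0.03 -4.173 2.823
vertex -0.226 -2.079 2.223
vertex 0.39 -2.451 1.809
endloop
endfacet
facet normal 0.742 -0.449 -0.499
outer loop
vertex 0.39 -2.451 1.809
vertex 1.066 -3.721 3.957
vertex 0.03 -4.173 2.823
endloop
endfacet
facet normal -0.742 0.449 0.499
outer loop
vertex -0.585 -3.8 3.237
vertex 0.81 -1.627 3.357
vertex -0.226 -2.079 2.223
endloop
endfacet
facet normal -0.177 -0.848 0.499
outer loop
vertex 0.45 -3.349 4.371
vertex -0.585 -3.8 3.237
vertex 1.066 -3.721 3.957
endloop
endfacet
facet normal -0.742 0.449 0.499
outer loop
vertex 0.45 -3.349 4.371
vertex 0.81 -1.627 3.357
vertex -0.585 -3.8 3.237
endloop
endfacet
facet normal 0.177 0.848 -0.499
outer loop
vertex -0.226 -2.079 2.223
vertex 0.81 -1.627 3.357
vertex 0.39 -2.451 1.809
endloop
endfacet
facet normal 0.742 -0.449 -0.499
outer loop
vertex 1.425 -2.0 2.943
vertex 1.066 -3.721 3.957
vertex 0.39 -2.451 1.809
endloop
endfacet
facet normal 0.178 0.848 -0.500
outer loop
vertex 0.39 -2.451 1.809
vertex 0.81 -1.627 3.357
vertex 1.425 -2.0 2.943
endloop
endfacet
facet normal 0.647 0.283 0.708
outer loop
vertex 1.425 -2.0 2.943
vertex 0.45 -3.349 4.371
vertex 1.066 -3.721 3.957
endloop
endfacet
facet normal 0.647 0.282 0.708
outer loop
vertex 0.81 -1.627 3.357
vertex 0.45 -3.349 4.371
vertex 1.425 -2.0 2.943
endloop
endfacet

endsolid


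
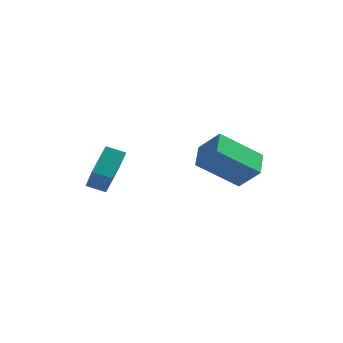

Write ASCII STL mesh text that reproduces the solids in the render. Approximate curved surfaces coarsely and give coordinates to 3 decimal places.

solid 
facet normal -0.932 -0.100 0.349
outer loop
vertex -3.274 -3.794 -0.482
vertex -3.068 -2.667 0.391
vertex -3.827 -2.773 -1.669
endloop
endfacet
facet normal -0.143 -0.782 -0.606
outer loop
vertex -3.072 -2.693 -1.951
vertex -3.274 -3.794 -0.482
vertex -3.827 -2.773 -1.669
endloop
endfacet
facet normal -0.932 -0.099 0.349
outer loop
vertex -3.827 -2.773 -1.669
vertex -3.068 -2.667 0.391
vertex -3.62 -1.647 -0.796
endloop
endfacet
facet normal -0.332 0.615 -0.715
outer loop
vertex -3.62 -1.647 -0.796
vertex -3.072 -2.693 -1.951
vertex -3.827 -2.773 -1.669
endloop
endfacet
facet normal 0.332 -0.615 0.715
outer loop
vertex -3.274 -3.794 -0.482
vertex -2.313 -2.587 0.109
vertex -3.068 -2.667 0.391
endloop
endfacet
facet normal -0.143 -0.783 -0.606
outer loop
vertex -2.52 -3.713 -0.764
vertex -3.274 -3.794 -0.482
vertex -3.072 -2.693 -1.951
endloop
endfacet
facet normal 0.333 -0.615 0.714
outer loop
vertex -2.52 -3.713 -0.764
vertex -2.313 -2.587 0.109
vertex -3.274 -3.794 -0.482
endloop
endfacet
facet normal 0.143 0.783 0.606
outer loop
vertex -3.068 -2.667 0.391
vertex -2.313 -2.587 0.109
vertex -3.62 -1.647 -0.796
endloop
endfacet
facet normal -0.333 0.615 -0.715
outer loop
vertex -2.866 -1.566 -1.078
vertex -3.072 -2.693 -1.951
vertex -3.62 -1.647 -0.796
endloop
endfacet
facet normal 0.143 0.782 0.606
outer loop
vertex -3.62 -1.647 -0.796
vertex -2.313 -2.587 0.109
vertex -2.866 -1.566 -1.078
endloop
endfacet
facet normal 0.932 0.099 -0.348
outer loop
vertex -2.866 -1.566 -1.078
vertex -2.52 -3.713 -0.764
vertex -3.072 -2.693 -1.951
endloop
endfacet
facet normal 0.932 0.099 -0.349
outer loop
vertex -2.313 -2.587 0.109
vertex -2.52 -3.713 -0.764
vertex -2.866 -1.566 -1.078
endloop
endfacet
facet normal -0.681 0.215 -0.700
outer loop
vertex -0.473 0.648 -1.614
vertex -0.615 1.79 -1.125
vertex 1.089 1.396 -2.905
endloop
endfacet
facet normal 0.114 -0.913 -0.392
outer loop
vertex 1.995 1.11 -1.975
vertex -0.473 0.648 -1.614
vertex 1.089 1.396 -2.905
endloop
endfacet
facet normal -0.682 0.214 -0.700
outer loop
vertex 1.089 1.396 -2.905
vertex -0.615 1.79 -1.125
vertex 0.946 2.537 -2.417
endloop
endfacet
facet normal 0.723 0.346 -0.598
outer loop
vertex 0.946 2.537 -2.417
vertex 1.995 1.11 -1.975
vertex 1.089 1.396 -2.905
endloop
endfacet
facet normal -0.723 -0.346 0.598
outer loop
vertex -0.473 0.648 -1.614
vertex 0.291 1.504 -0.195
vertex -0.615 1.79 -1.125
endloop
endfacet
facet normal 0.114 -0.913 -0.391
outer loop
vertex 0.434 0.363 -0.683
vertex -0.473 0.648 -1.614
vertex 1.995 1.11 -1.975
endloop
endfacet
facet normal -0.723 -0.346 0.598
outer loop
vertex 0.434 0.363 -0.683
vertex 0.291 1.504 -0.195
vertex -0.473 0.648 -1.614
endloop
endfacet
facet normal -0.113 0.913 0.391
outer loop
vertex -0.615 1.79 -1.125
vertex 0.291 1.504 -0.195
vertex 0.946 2.537 -2.417
endloop
endfacet
facet normal 0.723 0.346 -0.598
outer loop
vertex 1.853 2.252 -1.486
vertex 1.995 1.11 -1.975
vertex 0.946 2.537 -2.417
endloop
endfacet
facet normal -0.114 0.913 0.391
outer loop
vertex 0.946 2.537 -2.417
vertex 0.291 1.504 -0.195
vertex 1.853 2.252 -1.486
endloop
endfacet
facet normal 0.682 -0.215 0.699
outer loop
vertex 1.853 2.252 -1.486
vertex 0.434 0.363 -0.683
vertex 1.995 1.11 -1.975
endloop
endfacet
facet normal 0.681 -0.214 0.700
outer loop
vertex 0.291 1.504 -0.195
vertex 0.434 0.363 -0.683
vertex 1.853 2.252 -1.486
endloop
endfacet

endsolid


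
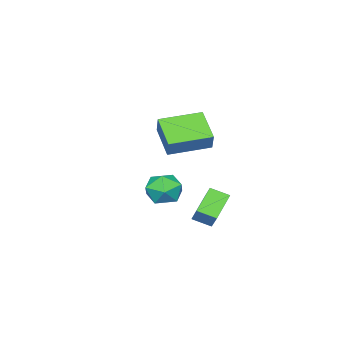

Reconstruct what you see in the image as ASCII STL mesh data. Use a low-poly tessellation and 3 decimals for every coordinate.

solid 
facet normal -0.373 -0.379 -0.847
outer loop
vertex 3.109 2.453 1.285
vertex 1.521 3.567 1.486
vertex 3.838 3.646 0.43
endloop
endfacet
facet normal 0.814 -0.571 -0.103
outer loop
vertex 4.219 4.033 1.294
vertex 3.109 2.453 1.285
vertex 3.838 3.646 0.43
endloop
endfacet
facet normal -0.373 -0.378 -0.847
outer loop
vertex 3.838 3.646 0.43
vertex 1.521 3.567 1.486
vertex 2.251 4.761 0.631
endloop
endfacet
facet normal 0.445 0.728 -0.522
outer loop
vertex 2.251 4.761 0.631
vertex 4.219 4.033 1.294
vertex 3.838 3.646 0.43
endloop
endfacet
facet normal -0.445 -0.728 0.522
outer loop
vertex 3.109 2.453 1.285
vertex 1.902 3.954 2.35
vertex 1.521 3.567 1.486
endloop
endfacet
facet normal 0.814 -0.571 -0.103
outer loop
vertex 3.489 2.839 2.149
vertex 3.109 2.453 1.285
vertex 4.219 4.033 1.294
endloop
endfacet
facet normal -0.445 -0.728 0.521
outer loop
vertex 3.489 2.839 2.149
vertex 1.902 3.954 2.35
vertex 3.109 2.453 1.285
endloop
endfacet
facet normal -0.814 0.572 0.103
outer loop
vertex 1.521 3.567 1.486
vertex 1.902 3.954 2.35
vertex 2.251 4.761 0.631
endloop
endfacet
facet normal 0.445 0.728 -0.521
outer loop
vertex 2.631 5.147 1.495
vertex 4.219 4.033 1.294
vertex 2.251 4.761 0.631
endloop
endfacet
facet normal -0.814 0.571 0.103
outer loop
vertex 2.251 4.761 0.631
vertex 1.902 3.954 2.35
vertex 2.631 5.147 1.495
endloop
endfacet
facet normal 0.373 0.379 0.847
outer loop
vertex 2.631 5.147 1.495
vertex 3.489 2.839 2.149
vertex 4.219 4.033 1.294
endloop
endfacet
facet normal 0.373 0.379 0.847
outer loop
vertex 1.902 3.954 2.35
vertex 3.489 2.839 2.149
vertex 2.631 5.147 1.495
endloop
endfacet
facet normal -0.390 -0.541 -0.745
outer loop
vertex 1.607 3.128 -4.484
vertex 0.377 2.865 -3.648
vertex 1.195 3.918 -4.842
endloop
endfacet
facet normal 0.814 0.174 -0.554
outer loop
vertex 1.683 4.595 -3.912
vertex 1.607 3.128 -4.484
vertex 1.195 3.918 -4.842
endloop
endfacet
facet normal -0.390 -0.541 -0.745
outer loop
vertex 1.195 3.918 -4.842
vertex 0.377 2.865 -3.648
vertex -0.035 3.655 -4.006
endloop
endfacet
facet normal -0.430 0.822 -0.373
outer loop
vertex -0.035 3.655 -4.006
vertex 1.683 4.595 -3.912
vertex 1.195 3.918 -4.842
endloop
endfacet
facet normal 0.430 -0.822 0.373
outer loop
vertex 1.607 3.128 -4.484
vertex 0.865 3.542 -2.718
vertex 0.377 2.865 -3.648
endloop
endfacet
facet normal 0.814 0.174 -0.554
outer loop
vertex 2.095 3.805 -3.554
vertex 1.607 3.128 -4.484
vertex 1.683 4.595 -3.912
endloop
endfacet
facet normal 0.430 -0.822 0.373
outer loop
vertex 2.095 3.805 -3.554
vertex 0.865 3.542 -2.718
vertex 1.607 3.128 -4.484
endloop
endfacet
facet normal -0.814 -0.174 0.554
outer loop
vertex 0.377 2.865 -3.648
vertex 0.865 3.542 -2.718
vertex -0.035 3.655 -4.006
endloop
endfacet
facet normal -0.430 0.822 -0.373
outer loop
vertex 0.453 4.332 -3.076
vertex 1.683 4.595 -3.912
vertex -0.035 3.655 -4.006
endloop
endfacet
facet normal -0.814 -0.174 0.554
outer loop
vertex -0.035 3.655 -4.006
vertex 0.865 3.542 -2.718
vertex 0.453 4.332 -3.076
endloop
endfacet
facet normal 0.390 0.541 0.745
outer loop
vertex 0.453 4.332 -3.076
vertex 2.095 3.805 -3.554
vertex 1.683 4.595 -3.912
endloop
endfacet
facet normal 0.390 0.541 0.745
outer loop
vertex 0.865 3.542 -2.718
vertex 2.095 3.805 -3.554
vertex 0.453 4.332 -3.076
endloop
endfacet
facet normal -0.989 -0.146 0.032
outer loop
vertex 0.101 1.34 -3.877
vertex 0.246 0.362 -3.845
vertex 0.197 0.882 -3.006
endloop
endfacet
facet normal -0.813 0.474 0.339
outer loop
vertex 0.101 1.34 -3.877
vertex 0.197 0.882 -3.006
vertex 0.641 1.752 -3.159
endloop
endfacet
facet normal -0.469 0.871 -0.147
outer loop
vertex 0.101 1.34 -3.877
vertex 0.641 1.752 -3.159
vertex 0.965 1.769 -4.093
endloop
endfacet
facet normal -0.434 0.496 -0.752
outer loop
vertex 0.101 1.34 -3.877
vertex 0.965 1.769 -4.093
vertex 0.72 0.911 -4.517
endloop
endfacet
facet normal -0.755 -0.133 -0.642
outer loop
vertex 0.101 1.34 -3.877
vertex 0.72 0.911 -4.517
vertex 0.246 0.362 -3.845
endloop
endfacet
facet normal -0.358 0.336 0.871
outer loop
vertex 0.641 1.752 -3.159
vertex 0.197 0.882 -3.006
vertex 1.12 1.029 -2.683
endloop
endfacet
facet normal -0.643 -0.667 0.376
outer loop
vertex 0.197 0.882 -3.006
vertex 0.246 0.362 -3.845
vertex 0.875 0.171 -3.107
endloop
endfacet
facet normal -0.265 -0.647 -0.715
outer loop
vertex 0.246 0.362 -3.845
vertex 0.72 0.911 -4.517
vertex 1.199 0.188 -4.041
endloop
endfacet
facet normal 0.254 0.369 -0.894
outer loop
vertex 0.72 0.911 -4.517
vertex 0.965 1.769 -4.093
vertex 1.643 1.058 -4.194
endloop
endfacet
facet normal 0.196 0.977 0.086
outer loop
vertex 0.965 1.769 -4.093
vertex 0.641 1.752 -3.159
vertex 1.594 1.578 -3.355
endloop
endfacet
facet normal 0.434 -0.496 0.752
outer loop
vertex 1.739 0.6 -3.323
vertex 1.12 1.029 -2.683
vertex 0.875 0.171 -3.107
endloop
endfacet
facet normal 0.469 -0.871 0.147
outer loop
vertex 1.739 0.6 -3.323
vertex 0.875 0.171 -3.107
vertex 1.199 0.188 -4.041
endloop
endfacet
facet normal 0.813 -0.474 -0.339
outer loop
vertex 1.739 0.6 -3.323
vertex 1.199 0.188 -4.041
vertex 1.643 1.058 -4.194
endloop
endfacet
facet normal 0.989 0.146 -0.032
outer loop
vertex 1.739 0.6 -3.323
vertex 1.643 1.058 -4.194
vertex 1.594 1.578 -3.355
endloop
endfacet
facet normal 0.755 0.133 0.642
outer loop
vertex 1.739 0.6 -3.323
vertex 1.594 1.578 -3.355
vertex 1.12 1.029 -2.683
endloop
endfacet
facet normal -0.254 -0.369 0.894
outer loop
vertex 0.875 0.171 -3.107
vertex 1.12 1.029 -2.683
vertex 0.197 0.882 -3.006
endloop
endfacet
facet normal -0.196 -0.977 -0.086
outer loop
vertex 1.199 0.188 -4.041
vertex 0.875 0.171 -3.107
vertex 0.246 0.362 -3.845
endloop
endfacet
facet normal 0.358 -0.336 -0.871
outer loop
vertex 1.643 1.058 -4.194
vertex 1.199 0.188 -4.041
vertex 0.72 0.911 -4.517
endloop
endfacet
facet normal 0.643 0.667 -0.376
outer loop
vertex 1.594 1.578 -3.355
vertex 1.643 1.058 -4.194
vertex 0.965 1.769 -4.093
endloop
endfacet
facet normal 0.265 0.647 0.715
outer loop
vertex 1.12 1.029 -2.683
vertex 1.594 1.578 -3.355
vertex 0.641 1.752 -3.159
endloop
endfacet

endsolid
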